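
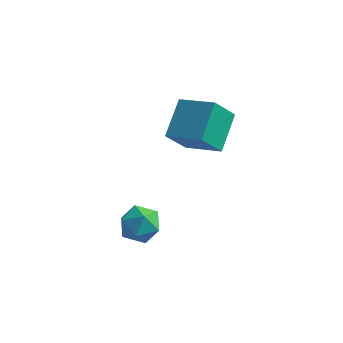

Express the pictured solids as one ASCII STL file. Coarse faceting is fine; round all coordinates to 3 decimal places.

solid 
facet normal -0.936 0.163 -0.312
outer loop
vertex -0.186 -0.045 0.138
vertex -0.262 1.614 1.235
vertex 0.381 0.81 -1.115
endloop
endfacet
facet normal 0.038 -0.833 -0.551
outer loop
vertex 2.122 0.506 -0.535
vertex -0.186 -0.045 0.138
vertex 0.381 0.81 -1.115
endloop
endfacet
facet normal -0.936 0.163 -0.312
outer loop
vertex 0.381 0.81 -1.115
vertex -0.262 1.614 1.235
vertex 0.305 2.469 -0.018
endloop
endfacet
facet normal 0.350 0.528 -0.774
outer loop
vertex 0.305 2.469 -0.018
vertex 2.122 0.506 -0.535
vertex 0.381 0.81 -1.115
endloop
endfacet
facet normal -0.350 -0.528 0.774
outer loop
vertex -0.186 -0.045 0.138
vertex 1.479 1.31 1.815
vertex -0.262 1.614 1.235
endloop
endfacet
facet normal 0.038 -0.833 -0.551
outer loop
vertex 1.555 -0.349 0.718
vertex -0.186 -0.045 0.138
vertex 2.122 0.506 -0.535
endloop
endfacet
facet normal -0.350 -0.528 0.774
outer loop
vertex 1.555 -0.349 0.718
vertex 1.479 1.31 1.815
vertex -0.186 -0.045 0.138
endloop
endfacet
facet normal -0.038 0.833 0.551
outer loop
vertex -0.262 1.614 1.235
vertex 1.479 1.31 1.815
vertex 0.305 2.469 -0.018
endloop
endfacet
facet normal 0.350 0.528 -0.774
outer loop
vertex 2.046 2.165 0.562
vertex 2.122 0.506 -0.535
vertex 0.305 2.469 -0.018
endloop
endfacet
facet normal -0.038 0.833 0.551
outer loop
vertex 0.305 2.469 -0.018
vertex 1.479 1.31 1.815
vertex 2.046 2.165 0.562
endloop
endfacet
facet normal 0.936 -0.163 0.312
outer loop
vertex 2.046 2.165 0.562
vertex 1.555 -0.349 0.718
vertex 2.122 0.506 -0.535
endloop
endfacet
facet normal 0.936 -0.163 0.312
outer loop
vertex 1.479 1.31 1.815
vertex 1.555 -0.349 0.718
vertex 2.046 2.165 0.562
endloop
endfacet
facet normal -0.312 -0.165 0.936
outer loop
vertex -0.216 -3.114 -1.897
vertex -0.383 -4.062 -2.12
vertex 0.501 -3.784 -1.776
endloop
endfacet
facet normal 0.177 0.355 0.918
outer loop
vertex -0.216 -3.114 -1.897
vertex 0.501 -3.784 -1.776
vertex 0.712 -2.898 -2.159
endloop
endfacet
facet normal -0.065 0.870 0.488
outer loop
vertex -0.216 -3.114 -1.897
vertex 0.712 -2.898 -2.159
vertex -0.041 -2.628 -2.74
endloop
endfacet
facet normal -0.703 0.669 0.240
outer loop
vertex -0.216 -3.114 -1.897
vertex -0.041 -2.628 -2.74
vertex -0.718 -3.348 -2.715
endloop
endfacet
facet normal -0.856 0.029 0.517
outer loop
vertex -0.216 -3.114 -1.897
vertex -0.718 -3.348 -2.715
vertex -0.383 -4.062 -2.12
endloop
endfacet
facet normal 0.773 0.088 0.628
outer loop
vertex 0.712 -2.898 -2.159
vertex 0.501 -3.784 -1.776
vertex 1.118 -3.712 -2.545
endloop
endfacet
facet normal -0.019 -0.753 0.658
outer loop
vertex 0.501 -3.784 -1.776
vertex -0.383 -4.062 -2.12
vertex 0.441 -4.432 -2.52
endloop
endfacet
facet normal -0.898 -0.439 -0.020
outer loop
vertex -0.383 -4.062 -2.12
vertex -0.718 -3.348 -2.715
vertex -0.312 -4.162 -3.101
endloop
endfacet
facet normal -0.652 0.597 -0.467
outer loop
vertex -0.718 -3.348 -2.715
vertex -0.041 -2.628 -2.74
vertex -0.101 -3.276 -3.484
endloop
endfacet
facet normal 0.382 0.922 -0.066
outer loop
vertex -0.041 -2.628 -2.74
vertex 0.712 -2.898 -2.159
vertex 0.783 -2.998 -3.14
endloop
endfacet
facet normal 0.703 -0.669 -0.240
outer loop
vertex 0.616 -3.946 -3.363
vertex 1.118 -3.712 -2.545
vertex 0.441 -4.432 -2.52
endloop
endfacet
facet normal 0.065 -0.870 -0.488
outer loop
vertex 0.616 -3.946 -3.363
vertex 0.441 -4.432 -2.52
vertex -0.312 -4.162 -3.101
endloop
endfacet
facet normal -0.177 -0.355 -0.918
outer loop
vertex 0.616 -3.946 -3.363
vertex -0.312 -4.162 -3.101
vertex -0.101 -3.276 -3.484
endloop
endfacet
facet normal 0.312 0.165 -0.936
outer loop
vertex 0.616 -3.946 -3.363
vertex -0.101 -3.276 -3.484
vertex 0.783 -2.998 -3.14
endloop
endfacet
facet normal 0.856 -0.029 -0.517
outer loop
vertex 0.616 -3.946 -3.363
vertex 0.783 -2.998 -3.14
vertex 1.118 -3.712 -2.545
endloop
endfacet
facet normal 0.652 -0.597 0.467
outer loop
vertex 0.441 -4.432 -2.52
vertex 1.118 -3.712 -2.545
vertex 0.501 -3.784 -1.776
endloop
endfacet
facet normal -0.382 -0.922 0.066
outer loop
vertex -0.312 -4.162 -3.101
vertex 0.441 -4.432 -2.52
vertex -0.383 -4.062 -2.12
endloop
endfacet
facet normal -0.773 -0.088 -0.628
outer loop
vertex -0.101 -3.276 -3.484
vertex -0.312 -4.162 -3.101
vertex -0.718 -3.348 -2.715
endloop
endfacet
facet normal 0.019 0.753 -0.658
outer loop
vertex 0.783 -2.998 -3.14
vertex -0.101 -3.276 -3.484
vertex -0.041 -2.628 -2.74
endloop
endfacet
facet normal 0.898 0.439 0.020
outer loop
vertex 1.118 -3.712 -2.545
vertex 0.783 -2.998 -3.14
vertex 0.712 -2.898 -2.159
endloop
endfacet

endsolid


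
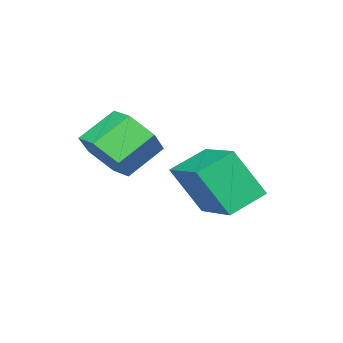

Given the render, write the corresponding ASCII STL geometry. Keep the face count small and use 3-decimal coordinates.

solid 
facet normal 0.811 -0.183 -0.556
outer loop
vertex 3.26 -0.166 -1.45
vertex 2.652 -0.368 -2.27
vertex 2.989 0.601 -2.098
endloop
endfacet
facet normal 0.524 0.650 0.551
outer loop
vertex 3.26 -0.166 -1.45
vertex 2.989 0.601 -2.098
vertex 2.035 0.11 -0.611
endloop
endfacet
facet normal 0.524 0.650 0.551
outer loop
vertex 2.035 0.11 -0.611
vertex 2.989 0.601 -2.098
vertex 1.764 0.877 -1.259
endloop
endfacet
facet normal -0.811 0.183 0.556
outer loop
vertex 2.035 0.11 -0.611
vertex 1.764 0.877 -1.259
vertex 1.428 -0.092 -1.43
endloop
endfacet
facet normal 0.810 -0.183 -0.556
outer loop
vertex 2.989 0.601 -2.098
vertex 2.652 -0.368 -2.27
vertex 2.381 0.399 -2.917
endloop
endfacet
facet normal 0.036 0.964 -0.264
outer loop
vertex 2.989 0.601 -2.098
vertex 2.381 0.399 -2.917
vertex 1.764 0.877 -1.259
endloop
endfacet
facet normal 0.036 0.964 -0.264
outer loop
vertex 1.764 0.877 -1.259
vertex 2.381 0.399 -2.917
vertex 1.157 0.675 -2.078
endloop
endfacet
facet normal -0.811 0.183 0.556
outer loop
vertex 1.764 0.877 -1.259
vertex 1.157 0.675 -2.078
vertex 1.428 -0.092 -1.43
endloop
endfacet
facet normal 0.811 -0.182 -0.556
outer loop
vertex 2.381 0.399 -2.917
vertex 2.652 -0.368 -2.27
vertex 2.045 -0.57 -3.089
endloop
endfacet
facet normal -0.488 0.314 -0.815
outer loop
vertex 2.381 0.399 -2.917
vertex 2.045 -0.57 -3.089
vertex 1.157 0.675 -2.078
endloop
endfacet
facet normal -0.487 0.314 -0.815
outer loop
vertex 1.157 0.675 -2.078
vertex 2.045 -0.57 -3.089
vertex 0.82 -0.294 -2.25
endloop
endfacet
facet normal -0.811 0.183 0.556
outer loop
vertex 1.157 0.675 -2.078
vertex 0.82 -0.294 -2.25
vertex 1.428 -0.092 -1.43
endloop
endfacet
facet normal 0.811 -0.183 -0.556
outer loop
vertex 2.045 -0.57 -3.089
vertex 2.652 -0.368 -2.27
vertex 2.316 -1.337 -2.441
endloop
endfacet
facet normal -0.524 -0.650 -0.551
outer loop
vertex 2.045 -0.57 -3.089
vertex 2.316 -1.337 -2.441
vertex 0.82 -0.294 -2.25
endloop
endfacet
facet normal -0.524 -0.650 -0.551
outer loop
vertex 0.82 -0.294 -2.25
vertex 2.316 -1.337 -2.441
vertex 1.091 -1.061 -1.602
endloop
endfacet
facet normal -0.811 0.183 0.556
outer loop
vertex 0.82 -0.294 -2.25
vertex 1.091 -1.061 -1.602
vertex 1.428 -0.092 -1.43
endloop
endfacet
facet normal 0.811 -0.183 -0.556
outer loop
vertex 2.316 -1.337 -2.441
vertex 2.652 -0.368 -2.27
vertex 2.923 -1.135 -1.622
endloop
endfacet
facet normal -0.036 -0.964 0.264
outer loop
vertex 2.316 -1.337 -2.441
vertex 2.923 -1.135 -1.622
vertex 1.091 -1.061 -1.602
endloop
endfacet
facet normal -0.036 -0.964 0.264
outer loop
vertex 1.091 -1.061 -1.602
vertex 2.923 -1.135 -1.622
vertex 1.699 -0.859 -0.783
endloop
endfacet
facet normal -0.810 0.183 0.556
outer loop
vertex 1.091 -1.061 -1.602
vertex 1.699 -0.859 -0.783
vertex 1.428 -0.092 -1.43
endloop
endfacet
facet normal 0.811 -0.183 -0.556
outer loop
vertex 2.923 -1.135 -1.622
vertex 2.652 -0.368 -2.27
vertex 3.26 -0.166 -1.45
endloop
endfacet
facet normal 0.488 -0.314 0.815
outer loop
vertex 2.923 -1.135 -1.622
vertex 3.26 -0.166 -1.45
vertex 1.699 -0.859 -0.783
endloop
endfacet
facet normal 0.487 -0.314 0.815
outer loop
vertex 1.699 -0.859 -0.783
vertex 3.26 -0.166 -1.45
vertex 2.035 0.11 -0.611
endloop
endfacet
facet normal -0.811 0.182 0.556
outer loop
vertex 1.699 -0.859 -0.783
vertex 2.035 0.11 -0.611
vertex 1.428 -0.092 -1.43
endloop
endfacet
facet normal -0.261 0.453 -0.853
outer loop
vertex -1.774 1.065 -4.723
vertex -0.971 2.918 -3.985
vertex -0.483 0.733 -5.294
endloop
endfacet
facet normal -0.373 -0.862 -0.343
outer loop
vertex 0.031 -0.158 -3.615
vertex -1.774 1.065 -4.723
vertex -0.483 0.733 -5.294
endloop
endfacet
facet normal -0.262 0.452 -0.853
outer loop
vertex -0.483 0.733 -5.294
vertex -0.971 2.918 -3.985
vertex 0.319 2.586 -4.557
endloop
endfacet
facet normal 0.890 -0.229 -0.394
outer loop
vertex 0.319 2.586 -4.557
vertex 0.031 -0.158 -3.615
vertex -0.483 0.733 -5.294
endloop
endfacet
facet normal -0.890 0.229 0.394
outer loop
vertex -1.774 1.065 -4.723
vertex -0.457 2.027 -2.306
vertex -0.971 2.918 -3.985
endloop
endfacet
facet normal -0.374 -0.862 -0.343
outer loop
vertex -1.259 0.174 -3.043
vertex -1.774 1.065 -4.723
vertex 0.031 -0.158 -3.615
endloop
endfacet
facet normal -0.890 0.229 0.394
outer loop
vertex -1.259 0.174 -3.043
vertex -0.457 2.027 -2.306
vertex -1.774 1.065 -4.723
endloop
endfacet
facet normal 0.374 0.862 0.343
outer loop
vertex -0.971 2.918 -3.985
vertex -0.457 2.027 -2.306
vertex 0.319 2.586 -4.557
endloop
endfacet
facet normal 0.890 -0.229 -0.394
outer loop
vertex 0.834 1.695 -2.877
vertex 0.031 -0.158 -3.615
vertex 0.319 2.586 -4.557
endloop
endfacet
facet normal 0.373 0.862 0.343
outer loop
vertex 0.319 2.586 -4.557
vertex -0.457 2.027 -2.306
vertex 0.834 1.695 -2.877
endloop
endfacet
facet normal 0.261 -0.453 0.852
outer loop
vertex 0.834 1.695 -2.877
vertex -1.259 0.174 -3.043
vertex 0.031 -0.158 -3.615
endloop
endfacet
facet normal 0.261 -0.452 0.853
outer loop
vertex -0.457 2.027 -2.306
vertex -1.259 0.174 -3.043
vertex 0.834 1.695 -2.877
endloop
endfacet

endsolid


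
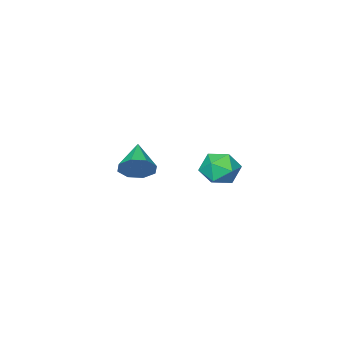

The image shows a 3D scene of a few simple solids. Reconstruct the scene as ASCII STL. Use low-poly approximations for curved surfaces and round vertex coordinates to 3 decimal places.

solid 
facet normal 0.594 0.671 -0.444
outer loop
vertex 2.331 -1.254 2.745
vertex 1.895 -1.369 1.989
vertex 1.809 -0.834 2.682
endloop
endfacet
facet normal -0.067 0.066 0.996
outer loop
vertex 2.331 -1.254 2.745
vertex 1.809 -0.834 2.682
vertex 0.905 -2.491 2.731
endloop
endfacet
facet normal 0.594 0.671 -0.444
outer loop
vertex 1.809 -0.834 2.682
vertex 1.895 -1.369 1.989
vertex 1.337 -0.727 2.213
endloop
endfacet
facet normal -0.616 0.357 0.702
outer loop
vertex 1.809 -0.834 2.682
vertex 1.337 -0.727 2.213
vertex 0.905 -2.491 2.731
endloop
endfacet
facet normal 0.593 0.671 -0.445
outer loop
vertex 1.337 -0.727 2.213
vertex 1.895 -1.369 1.989
vertex 1.192 -0.997 1.613
endloop
endfacet
facet normal -0.957 0.267 0.111
outer loop
vertex 1.337 -0.727 2.213
vertex 1.192 -0.997 1.613
vertex 0.905 -2.491 2.731
endloop
endfacet
facet normal 0.593 0.672 -0.444
outer loop
vertex 1.192 -0.997 1.613
vertex 1.895 -1.369 1.989
vertex 1.459 -1.484 1.233
endloop
endfacet
facet normal -0.890 -0.152 -0.431
outer loop
vertex 1.192 -0.997 1.613
vertex 1.459 -1.484 1.233
vertex 0.905 -2.491 2.731
endloop
endfacet
facet normal 0.594 0.671 -0.444
outer loop
vertex 1.459 -1.484 1.233
vertex 1.895 -1.369 1.989
vertex 1.982 -1.905 1.296
endloop
endfacet
facet normal -0.453 -0.653 -0.607
outer loop
vertex 1.459 -1.484 1.233
vertex 1.982 -1.905 1.296
vertex 0.905 -2.491 2.731
endloop
endfacet
facet normal 0.593 0.671 -0.445
outer loop
vertex 1.982 -1.905 1.296
vertex 1.895 -1.369 1.989
vertex 2.454 -2.011 1.765
endloop
endfacet
facet normal 0.098 -0.945 -0.312
outer loop
vertex 1.982 -1.905 1.296
vertex 2.454 -2.011 1.765
vertex 0.905 -2.491 2.731
endloop
endfacet
facet normal 0.594 0.672 -0.444
outer loop
vertex 2.454 -2.011 1.765
vertex 1.895 -1.369 1.989
vertex 2.598 -1.742 2.365
endloop
endfacet
facet normal 0.438 -0.855 0.278
outer loop
vertex 2.454 -2.011 1.765
vertex 2.598 -1.742 2.365
vertex 0.905 -2.491 2.731
endloop
endfacet
facet normal 0.594 0.671 -0.444
outer loop
vertex 2.598 -1.742 2.365
vertex 1.895 -1.369 1.989
vertex 2.331 -1.254 2.745
endloop
endfacet
facet normal 0.370 -0.436 0.820
outer loop
vertex 2.598 -1.742 2.365
vertex 2.331 -1.254 2.745
vertex 0.905 -2.491 2.731
endloop
endfacet
facet normal -0.814 0.160 0.559
outer loop
vertex 0.958 4.142 4.046
vertex 0.958 3.242 4.303
vertex 1.429 3.873 4.808
endloop
endfacet
facet normal -0.413 0.748 0.519
outer loop
vertex 0.958 4.142 4.046
vertex 1.429 3.873 4.808
vertex 1.808 4.492 4.218
endloop
endfacet
facet normal -0.346 0.923 -0.169
outer loop
vertex 0.958 4.142 4.046
vertex 1.808 4.492 4.218
vertex 1.571 4.244 3.347
endloop
endfacet
facet normal -0.705 0.442 -0.554
outer loop
vertex 0.958 4.142 4.046
vertex 1.571 4.244 3.347
vertex 1.045 3.472 3.4
endloop
endfacet
facet normal -0.994 -0.029 -0.103
outer loop
vertex 0.958 4.142 4.046
vertex 1.045 3.472 3.4
vertex 0.958 3.242 4.303
endloop
endfacet
facet normal 0.237 0.591 0.772
outer loop
vertex 1.808 4.492 4.218
vertex 1.429 3.873 4.808
vertex 2.335 3.808 4.58
endloop
endfacet
facet normal -0.412 -0.362 0.836
outer loop
vertex 1.429 3.873 4.808
vertex 0.958 3.242 4.303
vertex 1.809 3.036 4.633
endloop
endfacet
facet normal -0.704 -0.669 -0.238
outer loop
vertex 0.958 3.242 4.303
vertex 1.045 3.472 3.4
vertex 1.572 2.788 3.762
endloop
endfacet
facet normal -0.237 0.095 -0.967
outer loop
vertex 1.045 3.472 3.4
vertex 1.571 4.244 3.347
vertex 1.951 3.407 3.172
endloop
endfacet
facet normal 0.344 0.874 -0.343
outer loop
vertex 1.571 4.244 3.347
vertex 1.808 4.492 4.218
vertex 2.422 4.038 3.677
endloop
endfacet
facet normal 0.705 -0.442 0.554
outer loop
vertex 2.422 3.138 3.934
vertex 2.335 3.808 4.58
vertex 1.809 3.036 4.633
endloop
endfacet
facet normal 0.346 -0.923 0.169
outer loop
vertex 2.422 3.138 3.934
vertex 1.809 3.036 4.633
vertex 1.572 2.788 3.762
endloop
endfacet
facet normal 0.413 -0.748 -0.519
outer loop
vertex 2.422 3.138 3.934
vertex 1.572 2.788 3.762
vertex 1.951 3.407 3.172
endloop
endfacet
facet normal 0.814 -0.160 -0.559
outer loop
vertex 2.422 3.138 3.934
vertex 1.951 3.407 3.172
vertex 2.422 4.038 3.677
endloop
endfacet
facet normal 0.994 0.029 0.103
outer loop
vertex 2.422 3.138 3.934
vertex 2.422 4.038 3.677
vertex 2.335 3.808 4.58
endloop
endfacet
facet normal 0.237 -0.095 0.967
outer loop
vertex 1.809 3.036 4.633
vertex 2.335 3.808 4.58
vertex 1.429 3.873 4.808
endloop
endfacet
facet normal -0.344 -0.874 0.343
outer loop
vertex 1.572 2.788 3.762
vertex 1.809 3.036 4.633
vertex 0.958 3.242 4.303
endloop
endfacet
facet normal -0.237 -0.591 -0.772
outer loop
vertex 1.951 3.407 3.172
vertex 1.572 2.788 3.762
vertex 1.045 3.472 3.4
endloop
endfacet
facet normal 0.412 0.362 -0.836
outer loop
vertex 2.422 4.038 3.677
vertex 1.951 3.407 3.172
vertex 1.571 4.244 3.347
endloop
endfacet
facet normal 0.704 0.669 0.238
outer loop
vertex 2.335 3.808 4.58
vertex 2.422 4.038 3.677
vertex 1.808 4.492 4.218
endloop
endfacet

endsolid


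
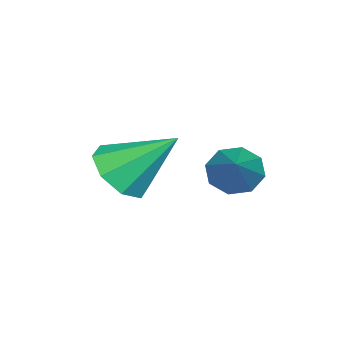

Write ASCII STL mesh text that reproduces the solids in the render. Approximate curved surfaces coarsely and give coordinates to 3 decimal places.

solid 
facet normal -0.803 -0.249 -0.541
outer loop
vertex -1.655 -2.061 -1.344
vertex -2.059 -2.025 -0.761
vertex -1.862 -1.565 -1.265
endloop
endfacet
facet normal 0.696 0.387 -0.605
outer loop
vertex -1.655 -2.061 -1.344
vertex -1.862 -1.565 -1.265
vertex -0.541 -1.555 0.261
endloop
endfacet
facet normal -0.803 -0.250 -0.542
outer loop
vertex -1.862 -1.565 -1.265
vertex -2.059 -2.025 -0.761
vertex -2.185 -1.338 -0.891
endloop
endfacet
facet normal 0.315 0.907 -0.279
outer loop
vertex -1.862 -1.565 -1.265
vertex -2.185 -1.338 -0.891
vertex -0.541 -1.555 0.261
endloop
endfacet
facet normal -0.803 -0.250 -0.540
outer loop
vertex -2.185 -1.338 -0.891
vertex -2.059 -2.025 -0.761
vertex -2.433 -1.514 -0.441
endloop
endfacet
facet normal -0.097 0.944 0.316
outer loop
vertex -2.185 -1.338 -0.891
vertex -2.433 -1.514 -0.441
vertex -0.541 -1.555 0.261
endloop
endfacet
facet normal -0.803 -0.248 -0.542
outer loop
vertex -2.433 -1.514 -0.441
vertex -2.059 -2.025 -0.761
vertex -2.463 -1.989 -0.179
endloop
endfacet
facet normal -0.297 0.476 0.828
outer loop
vertex -2.433 -1.514 -0.441
vertex -2.463 -1.989 -0.179
vertex -0.541 -1.555 0.261
endloop
endfacet
facet normal -0.803 -0.249 -0.542
outer loop
vertex -2.463 -1.989 -0.179
vertex -2.059 -2.025 -0.761
vertex -2.256 -2.485 -0.258
endloop
endfacet
facet normal -0.169 -0.224 0.960
outer loop
vertex -2.463 -1.989 -0.179
vertex -2.256 -2.485 -0.258
vertex -0.541 -1.555 0.261
endloop
endfacet
facet normal -0.803 -0.249 -0.542
outer loop
vertex -2.256 -2.485 -0.258
vertex -2.059 -2.025 -0.761
vertex -1.933 -2.712 -0.632
endloop
endfacet
facet normal 0.211 -0.744 0.634
outer loop
vertex -2.256 -2.485 -0.258
vertex -1.933 -2.712 -0.632
vertex -0.541 -1.555 0.261
endloop
endfacet
facet normal -0.804 -0.249 -0.540
outer loop
vertex -1.933 -2.712 -0.632
vertex -2.059 -2.025 -0.761
vertex -1.685 -2.536 -1.082
endloop
endfacet
facet normal 0.624 -0.780 0.039
outer loop
vertex -1.933 -2.712 -0.632
vertex -1.685 -2.536 -1.082
vertex -0.541 -1.555 0.261
endloop
endfacet
facet normal -0.803 -0.248 -0.541
outer loop
vertex -1.685 -2.536 -1.082
vertex -2.059 -2.025 -0.761
vertex -1.655 -2.061 -1.344
endloop
endfacet
facet normal 0.824 -0.313 -0.473
outer loop
vertex -1.685 -2.536 -1.082
vertex -1.655 -2.061 -1.344
vertex -0.541 -1.555 0.261
endloop
endfacet
facet normal 0.071 -0.733 -0.676
outer loop
vertex -0.517 -4.246 -1.137
vertex -1.334 -4.572 -0.869
vertex -1.051 -3.964 -1.499
endloop
endfacet
facet normal 0.560 0.804 -0.199
outer loop
vertex -0.517 -4.246 -1.137
vertex -1.051 -3.964 -1.499
vertex -1.466 -3.208 0.389
endloop
endfacet
facet normal 0.071 -0.733 -0.676
outer loop
vertex -1.051 -3.964 -1.499
vertex -1.334 -4.572 -0.869
vertex -1.751 -4.039 -1.491
endloop
endfacet
facet normal -0.103 0.915 -0.389
outer loop
vertex -1.051 -3.964 -1.499
vertex -1.751 -4.039 -1.491
vertex -1.466 -3.208 0.389
endloop
endfacet
facet normal 0.071 -0.733 -0.676
outer loop
vertex -1.751 -4.039 -1.491
vertex -1.334 -4.572 -0.869
vertex -2.207 -4.426 -1.119
endloop
endfacet
facet normal -0.720 0.669 -0.187
outer loop
vertex -1.751 -4.039 -1.491
vertex -2.207 -4.426 -1.119
vertex -1.466 -3.208 0.389
endloop
endfacet
facet normal 0.071 -0.733 -0.676
outer loop
vertex -2.207 -4.426 -1.119
vertex -1.334 -4.572 -0.869
vertex -2.151 -4.899 -0.6
endloop
endfacet
facet normal -0.934 0.208 0.291
outer loop
vertex -2.207 -4.426 -1.119
vertex -2.151 -4.899 -0.6
vertex -1.466 -3.208 0.389
endloop
endfacet
facet normal 0.071 -0.733 -0.676
outer loop
vertex -2.151 -4.899 -0.6
vertex -1.334 -4.572 -0.869
vertex -1.617 -5.18 -0.239
endloop
endfacet
facet normal -0.618 -0.195 0.762
outer loop
vertex -2.151 -4.899 -0.6
vertex -1.617 -5.18 -0.239
vertex -1.466 -3.208 0.389
endloop
endfacet
facet normal 0.071 -0.733 -0.676
outer loop
vertex -1.617 -5.18 -0.239
vertex -1.334 -4.572 -0.869
vertex -0.916 -5.106 -0.246
endloop
endfacet
facet normal 0.042 -0.306 0.951
outer loop
vertex -1.617 -5.18 -0.239
vertex -0.916 -5.106 -0.246
vertex -1.466 -3.208 0.389
endloop
endfacet
facet normal 0.072 -0.733 -0.676
outer loop
vertex -0.916 -5.106 -0.246
vertex -1.334 -4.572 -0.869
vertex -0.461 -4.718 -0.618
endloop
endfacet
facet normal 0.661 -0.059 0.748
outer loop
vertex -0.916 -5.106 -0.246
vertex -0.461 -4.718 -0.618
vertex -1.466 -3.208 0.389
endloop
endfacet
facet normal 0.071 -0.734 -0.675
outer loop
vertex -0.461 -4.718 -0.618
vertex -1.334 -4.572 -0.869
vertex -0.517 -4.246 -1.137
endloop
endfacet
facet normal 0.875 0.402 0.271
outer loop
vertex -0.461 -4.718 -0.618
vertex -0.517 -4.246 -1.137
vertex -1.466 -3.208 0.389
endloop
endfacet

endsolid


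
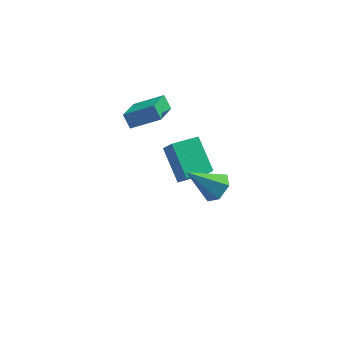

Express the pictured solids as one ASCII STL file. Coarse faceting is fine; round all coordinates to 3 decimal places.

solid 
facet normal -0.443 0.425 0.789
outer loop
vertex -3.68 1.781 1.4
vertex -2.198 1.862 2.188
vertex -3.383 3.444 0.671
endloop
endfacet
facet normal -0.882 -0.048 -0.469
outer loop
vertex -3.002 3.078 -0.008
vertex -3.68 1.781 1.4
vertex -3.383 3.444 0.671
endloop
endfacet
facet normal -0.443 0.425 0.789
outer loop
vertex -3.383 3.444 0.671
vertex -2.198 1.862 2.188
vertex -1.901 3.525 1.459
endloop
endfacet
facet normal 0.161 0.904 -0.397
outer loop
vertex -1.901 3.525 1.459
vertex -3.002 3.078 -0.008
vertex -3.383 3.444 0.671
endloop
endfacet
facet normal -0.161 -0.904 0.397
outer loop
vertex -3.68 1.781 1.4
vertex -1.817 1.496 1.509
vertex -2.198 1.862 2.188
endloop
endfacet
facet normal -0.882 -0.048 -0.469
outer loop
vertex -3.299 1.415 0.721
vertex -3.68 1.781 1.4
vertex -3.002 3.078 -0.008
endloop
endfacet
facet normal -0.161 -0.904 0.397
outer loop
vertex -3.299 1.415 0.721
vertex -1.817 1.496 1.509
vertex -3.68 1.781 1.4
endloop
endfacet
facet normal 0.882 0.048 0.469
outer loop
vertex -2.198 1.862 2.188
vertex -1.817 1.496 1.509
vertex -1.901 3.525 1.459
endloop
endfacet
facet normal 0.161 0.904 -0.397
outer loop
vertex -1.52 3.159 0.78
vertex -3.002 3.078 -0.008
vertex -1.901 3.525 1.459
endloop
endfacet
facet normal 0.882 0.048 0.469
outer loop
vertex -1.901 3.525 1.459
vertex -1.817 1.496 1.509
vertex -1.52 3.159 0.78
endloop
endfacet
facet normal 0.443 -0.425 -0.789
outer loop
vertex -1.52 3.159 0.78
vertex -3.299 1.415 0.721
vertex -3.002 3.078 -0.008
endloop
endfacet
facet normal 0.443 -0.425 -0.789
outer loop
vertex -1.817 1.496 1.509
vertex -3.299 1.415 0.721
vertex -1.52 3.159 0.78
endloop
endfacet
facet normal -0.421 0.432 -0.798
outer loop
vertex -1.887 2.867 -2.196
vertex -0.672 3.748 -2.361
vertex -1.013 1.429 -3.436
endloop
endfacet
facet normal -0.805 -0.583 0.109
outer loop
vertex -0.528 0.932 -2.519
vertex -1.887 2.867 -2.196
vertex -1.013 1.429 -3.436
endloop
endfacet
facet normal -0.421 0.432 -0.798
outer loop
vertex -1.013 1.429 -3.436
vertex -0.672 3.748 -2.361
vertex 0.202 2.31 -3.601
endloop
endfacet
facet normal 0.418 -0.688 -0.594
outer loop
vertex 0.202 2.31 -3.601
vertex -0.528 0.932 -2.519
vertex -1.013 1.429 -3.436
endloop
endfacet
facet normal -0.418 0.688 0.594
outer loop
vertex -1.887 2.867 -2.196
vertex -0.187 3.251 -1.444
vertex -0.672 3.748 -2.361
endloop
endfacet
facet normal -0.805 -0.583 0.109
outer loop
vertex -1.402 2.37 -1.279
vertex -1.887 2.867 -2.196
vertex -0.528 0.932 -2.519
endloop
endfacet
facet normal -0.418 0.688 0.594
outer loop
vertex -1.402 2.37 -1.279
vertex -0.187 3.251 -1.444
vertex -1.887 2.867 -2.196
endloop
endfacet
facet normal 0.805 0.583 -0.109
outer loop
vertex -0.672 3.748 -2.361
vertex -0.187 3.251 -1.444
vertex 0.202 2.31 -3.601
endloop
endfacet
facet normal 0.418 -0.688 -0.594
outer loop
vertex 0.687 1.813 -2.684
vertex -0.528 0.932 -2.519
vertex 0.202 2.31 -3.601
endloop
endfacet
facet normal 0.805 0.583 -0.109
outer loop
vertex 0.202 2.31 -3.601
vertex -0.187 3.251 -1.444
vertex 0.687 1.813 -2.684
endloop
endfacet
facet normal 0.421 -0.432 0.798
outer loop
vertex 0.687 1.813 -2.684
vertex -1.402 2.37 -1.279
vertex -0.528 0.932 -2.519
endloop
endfacet
facet normal 0.421 -0.432 0.798
outer loop
vertex -0.187 3.251 -1.444
vertex -1.402 2.37 -1.279
vertex 0.687 1.813 -2.684
endloop
endfacet
facet normal 0.737 0.108 -0.667
outer loop
vertex 1.834 -3.663 1.999
vertex 1.29 -3.368 1.446
vertex 1.681 -2.848 1.962
endloop
endfacet
facet normal 0.348 0.108 0.931
outer loop
vertex 1.834 -3.663 1.999
vertex 1.681 -2.848 1.962
vertex -0.11 -3.572 2.714
endloop
endfacet
facet normal 0.737 0.108 -0.667
outer loop
vertex 1.681 -2.848 1.962
vertex 1.29 -3.368 1.446
vertex 1.137 -2.553 1.409
endloop
endfacet
facet normal -0.106 0.830 0.547
outer loop
vertex 1.681 -2.848 1.962
vertex 1.137 -2.553 1.409
vertex -0.11 -3.572 2.714
endloop
endfacet
facet normal 0.737 0.108 -0.667
outer loop
vertex 1.137 -2.553 1.409
vertex 1.29 -3.368 1.446
vertex 0.746 -3.072 0.893
endloop
endfacet
facet normal -0.714 0.685 -0.148
outer loop
vertex 1.137 -2.553 1.409
vertex 0.746 -3.072 0.893
vertex -0.11 -3.572 2.714
endloop
endfacet
facet normal 0.737 0.108 -0.667
outer loop
vertex 0.746 -3.072 0.893
vertex 1.29 -3.368 1.446
vertex 0.899 -3.887 0.93
endloop
endfacet
facet normal -0.869 -0.184 -0.459
outer loop
vertex 0.746 -3.072 0.893
vertex 0.899 -3.887 0.93
vertex -0.11 -3.572 2.714
endloop
endfacet
facet normal 0.737 0.108 -0.667
outer loop
vertex 0.899 -3.887 0.93
vertex 1.29 -3.368 1.446
vertex 1.443 -4.183 1.483
endloop
endfacet
facet normal -0.416 -0.906 -0.075
outer loop
vertex 0.899 -3.887 0.93
vertex 1.443 -4.183 1.483
vertex -0.11 -3.572 2.714
endloop
endfacet
facet normal 0.737 0.108 -0.667
outer loop
vertex 1.443 -4.183 1.483
vertex 1.29 -3.368 1.446
vertex 1.834 -3.663 1.999
endloop
endfacet
facet normal 0.193 -0.760 0.620
outer loop
vertex 1.443 -4.183 1.483
vertex 1.834 -3.663 1.999
vertex -0.11 -3.572 2.714
endloop
endfacet

endsolid


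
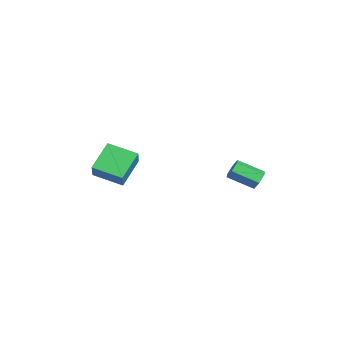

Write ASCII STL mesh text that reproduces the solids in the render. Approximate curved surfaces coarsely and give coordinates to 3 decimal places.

solid 
facet normal 0.339 0.826 -0.450
outer loop
vertex 3.336 4.497 1.516
vertex 3.051 4.291 0.923
vertex 2.689 4.679 1.363
endloop
endfacet
facet normal -0.065 0.498 0.865
outer loop
vertex 3.336 4.497 1.516
vertex 2.689 4.679 1.363
vertex 2.755 3.076 2.29
endloop
endfacet
facet normal -0.063 0.498 0.865
outer loop
vertex 2.755 3.076 2.29
vertex 2.689 4.679 1.363
vertex 2.107 3.258 2.138
endloop
endfacet
facet normal -0.338 -0.826 0.451
outer loop
vertex 2.755 3.076 2.29
vertex 2.107 3.258 2.138
vertex 2.469 2.869 1.697
endloop
endfacet
facet normal 0.338 0.826 -0.450
outer loop
vertex 2.689 4.679 1.363
vertex 3.051 4.291 0.923
vertex 2.403 4.473 0.77
endloop
endfacet
facet normal -0.845 0.478 0.241
outer loop
vertex 2.689 4.679 1.363
vertex 2.403 4.473 0.77
vertex 2.107 3.258 2.138
endloop
endfacet
facet normal -0.845 0.477 0.241
outer loop
vertex 2.107 3.258 2.138
vertex 2.403 4.473 0.77
vertex 1.821 3.051 1.544
endloop
endfacet
facet normal -0.338 -0.826 0.451
outer loop
vertex 2.107 3.258 2.138
vertex 1.821 3.051 1.544
vertex 2.469 2.869 1.697
endloop
endfacet
facet normal 0.338 0.826 -0.451
outer loop
vertex 2.403 4.473 0.77
vertex 3.051 4.291 0.923
vertex 2.765 4.084 0.33
endloop
endfacet
facet normal -0.781 -0.020 -0.624
outer loop
vertex 2.403 4.473 0.77
vertex 2.765 4.084 0.33
vertex 1.821 3.051 1.544
endloop
endfacet
facet normal -0.780 -0.021 -0.625
outer loop
vertex 1.821 3.051 1.544
vertex 2.765 4.084 0.33
vertex 2.184 2.663 1.104
endloop
endfacet
facet normal -0.338 -0.827 0.450
outer loop
vertex 1.821 3.051 1.544
vertex 2.184 2.663 1.104
vertex 2.469 2.869 1.697
endloop
endfacet
facet normal 0.338 0.826 -0.451
outer loop
vertex 2.765 4.084 0.33
vertex 3.051 4.291 0.923
vertex 3.413 3.902 0.482
endloop
endfacet
facet normal 0.063 -0.497 -0.865
outer loop
vertex 2.765 4.084 0.33
vertex 3.413 3.902 0.482
vertex 2.184 2.663 1.104
endloop
endfacet
facet normal 0.064 -0.498 -0.865
outer loop
vertex 2.184 2.663 1.104
vertex 3.413 3.902 0.482
vertex 2.831 2.481 1.257
endloop
endfacet
facet normal -0.339 -0.826 0.450
outer loop
vertex 2.184 2.663 1.104
vertex 2.831 2.481 1.257
vertex 2.469 2.869 1.697
endloop
endfacet
facet normal 0.338 0.826 -0.451
outer loop
vertex 3.413 3.902 0.482
vertex 3.051 4.291 0.923
vertex 3.699 4.109 1.076
endloop
endfacet
facet normal 0.845 -0.477 -0.241
outer loop
vertex 3.413 3.902 0.482
vertex 3.699 4.109 1.076
vertex 2.831 2.481 1.257
endloop
endfacet
facet normal 0.845 -0.477 -0.242
outer loop
vertex 2.831 2.481 1.257
vertex 3.699 4.109 1.076
vertex 3.117 2.687 1.85
endloop
endfacet
facet normal -0.338 -0.826 0.450
outer loop
vertex 2.831 2.481 1.257
vertex 3.117 2.687 1.85
vertex 2.469 2.869 1.697
endloop
endfacet
facet normal 0.338 0.827 -0.450
outer loop
vertex 3.699 4.109 1.076
vertex 3.051 4.291 0.923
vertex 3.336 4.497 1.516
endloop
endfacet
facet normal 0.780 0.021 0.625
outer loop
vertex 3.699 4.109 1.076
vertex 3.336 4.497 1.516
vertex 3.117 2.687 1.85
endloop
endfacet
facet normal 0.781 0.021 0.624
outer loop
vertex 3.117 2.687 1.85
vertex 3.336 4.497 1.516
vertex 2.755 3.076 2.29
endloop
endfacet
facet normal -0.338 -0.826 0.451
outer loop
vertex 3.117 2.687 1.85
vertex 2.755 3.076 2.29
vertex 2.469 2.869 1.697
endloop
endfacet
facet normal -0.496 -0.823 0.277
outer loop
vertex -0.615 -3.574 2.834
vertex -1.545 -3.386 1.725
vertex 0.582 -4.698 1.64
endloop
endfacet
facet normal 0.637 -0.129 0.760
outer loop
vertex 1.525 -3.134 1.115
vertex -0.615 -3.574 2.834
vertex 0.582 -4.698 1.64
endloop
endfacet
facet normal -0.497 -0.823 0.276
outer loop
vertex 0.582 -4.698 1.64
vertex -1.545 -3.386 1.725
vertex -0.348 -4.509 0.531
endloop
endfacet
facet normal 0.590 -0.553 -0.589
outer loop
vertex -0.348 -4.509 0.531
vertex 1.525 -3.134 1.115
vertex 0.582 -4.698 1.64
endloop
endfacet
facet normal -0.590 0.553 0.588
outer loop
vertex -0.615 -3.574 2.834
vertex -0.602 -1.822 1.2
vertex -1.545 -3.386 1.725
endloop
endfacet
facet normal 0.637 -0.129 0.760
outer loop
vertex 0.328 -2.011 2.309
vertex -0.615 -3.574 2.834
vertex 1.525 -3.134 1.115
endloop
endfacet
facet normal -0.589 0.553 0.589
outer loop
vertex 0.328 -2.011 2.309
vertex -0.602 -1.822 1.2
vertex -0.615 -3.574 2.834
endloop
endfacet
facet normal -0.637 0.129 -0.760
outer loop
vertex -1.545 -3.386 1.725
vertex -0.602 -1.822 1.2
vertex -0.348 -4.509 0.531
endloop
endfacet
facet normal 0.590 -0.553 -0.588
outer loop
vertex 0.595 -2.946 0.006
vertex 1.525 -3.134 1.115
vertex -0.348 -4.509 0.531
endloop
endfacet
facet normal -0.637 0.129 -0.760
outer loop
vertex -0.348 -4.509 0.531
vertex -0.602 -1.822 1.2
vertex 0.595 -2.946 0.006
endloop
endfacet
facet normal 0.496 0.823 -0.277
outer loop
vertex 0.595 -2.946 0.006
vertex 0.328 -2.011 2.309
vertex 1.525 -3.134 1.115
endloop
endfacet
facet normal 0.497 0.823 -0.276
outer loop
vertex -0.602 -1.822 1.2
vertex 0.328 -2.011 2.309
vertex 0.595 -2.946 0.006
endloop
endfacet

endsolid


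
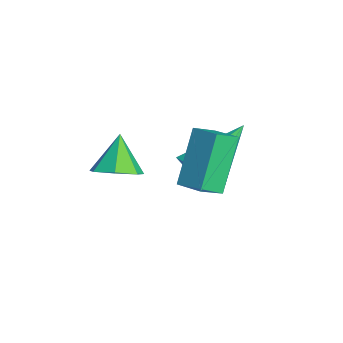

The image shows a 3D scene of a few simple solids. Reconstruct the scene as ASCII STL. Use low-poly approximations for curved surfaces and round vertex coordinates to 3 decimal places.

solid 
facet normal -0.501 0.375 0.780
outer loop
vertex -2.358 -1.221 1.877
vertex -1.561 -0.748 2.161
vertex -2.61 -0.488 1.363
endloop
endfacet
facet normal -0.822 -0.488 -0.293
outer loop
vertex -1.619 -1.232 -0.181
vertex -2.358 -1.221 1.877
vertex -2.61 -0.488 1.363
endloop
endfacet
facet normal -0.500 0.376 0.780
outer loop
vertex -2.61 -0.488 1.363
vertex -1.561 -0.748 2.161
vertex -1.812 -0.015 1.647
endloop
endfacet
facet normal -0.270 0.788 -0.553
outer loop
vertex -1.812 -0.015 1.647
vertex -1.619 -1.232 -0.181
vertex -2.61 -0.488 1.363
endloop
endfacet
facet normal 0.270 -0.788 0.553
outer loop
vertex -2.358 -1.221 1.877
vertex -0.57 -1.492 0.617
vertex -1.561 -0.748 2.161
endloop
endfacet
facet normal -0.823 -0.487 -0.293
outer loop
vertex -1.368 -1.965 0.333
vertex -2.358 -1.221 1.877
vertex -1.619 -1.232 -0.181
endloop
endfacet
facet normal 0.270 -0.788 0.553
outer loop
vertex -1.368 -1.965 0.333
vertex -0.57 -1.492 0.617
vertex -2.358 -1.221 1.877
endloop
endfacet
facet normal 0.823 0.487 0.293
outer loop
vertex -1.561 -0.748 2.161
vertex -0.57 -1.492 0.617
vertex -1.812 -0.015 1.647
endloop
endfacet
facet normal -0.271 0.788 -0.553
outer loop
vertex -0.822 -0.759 0.103
vertex -1.619 -1.232 -0.181
vertex -1.812 -0.015 1.647
endloop
endfacet
facet normal 0.823 0.488 0.292
outer loop
vertex -1.812 -0.015 1.647
vertex -0.57 -1.492 0.617
vertex -0.822 -0.759 0.103
endloop
endfacet
facet normal 0.501 -0.375 -0.780
outer loop
vertex -0.822 -0.759 0.103
vertex -1.368 -1.965 0.333
vertex -1.619 -1.232 -0.181
endloop
endfacet
facet normal 0.500 -0.375 -0.780
outer loop
vertex -0.57 -1.492 0.617
vertex -1.368 -1.965 0.333
vertex -0.822 -0.759 0.103
endloop
endfacet
facet normal 0.613 -0.238 -0.753
outer loop
vertex -1.888 -3.646 0.771
vertex -2.472 -3.468 0.239
vertex -1.904 -2.979 0.547
endloop
endfacet
facet normal 0.397 0.301 0.867
outer loop
vertex -1.888 -3.646 0.771
vertex -1.904 -2.979 0.547
vertex -3.288 -3.152 1.241
endloop
endfacet
facet normal 0.613 -0.238 -0.753
outer loop
vertex -1.904 -2.979 0.547
vertex -2.472 -3.468 0.239
vertex -2.349 -2.681 0.091
endloop
endfacet
facet normal 0.120 0.881 0.459
outer loop
vertex -1.904 -2.979 0.547
vertex -2.349 -2.681 0.091
vertex -3.288 -3.152 1.241
endloop
endfacet
facet normal 0.613 -0.238 -0.754
outer loop
vertex -2.349 -2.681 0.091
vertex -2.472 -3.468 0.239
vertex -2.886 -2.975 -0.253
endloop
endfacet
facet normal -0.469 0.883 -0.022
outer loop
vertex -2.349 -2.681 0.091
vertex -2.886 -2.975 -0.253
vertex -3.288 -3.152 1.241
endloop
endfacet
facet normal 0.613 -0.238 -0.754
outer loop
vertex -2.886 -2.975 -0.253
vertex -2.472 -3.468 0.239
vertex -3.112 -3.64 -0.227
endloop
endfacet
facet normal -0.928 0.307 -0.213
outer loop
vertex -2.886 -2.975 -0.253
vertex -3.112 -3.64 -0.227
vertex -3.288 -3.152 1.241
endloop
endfacet
facet normal 0.613 -0.238 -0.754
outer loop
vertex -3.112 -3.64 -0.227
vertex -2.472 -3.468 0.239
vertex -2.856 -4.176 0.15
endloop
endfacet
facet normal -0.910 -0.414 0.029
outer loop
vertex -3.112 -3.64 -0.227
vertex -2.856 -4.176 0.15
vertex -3.288 -3.152 1.241
endloop
endfacet
facet normal 0.613 -0.238 -0.753
outer loop
vertex -2.856 -4.176 0.15
vertex -2.472 -3.468 0.239
vertex -2.311 -4.178 0.594
endloop
endfacet
facet normal -0.428 -0.737 0.522
outer loop
vertex -2.856 -4.176 0.15
vertex -2.311 -4.178 0.594
vertex -3.288 -3.152 1.241
endloop
endfacet
facet normal 0.614 -0.237 -0.753
outer loop
vertex -2.311 -4.178 0.594
vertex -2.472 -3.468 0.239
vertex -1.888 -3.646 0.771
endloop
endfacet
facet normal 0.153 -0.419 0.895
outer loop
vertex -2.311 -4.178 0.594
vertex -1.888 -3.646 0.771
vertex -3.288 -3.152 1.241
endloop
endfacet
facet normal 0.206 -0.680 -0.704
outer loop
vertex -2.242 -0.923 -0.535
vertex -3.06 -0.784 -0.909
vertex -2.233 -0.421 -1.017
endloop
endfacet
facet normal 0.834 0.374 0.405
outer loop
vertex -2.242 -0.923 -0.535
vertex -2.233 -0.421 -1.017
vertex -3.5 0.664 0.589
endloop
endfacet
facet normal 0.207 -0.680 -0.703
outer loop
vertex -2.233 -0.421 -1.017
vertex -3.06 -0.784 -0.909
vertex -2.708 -0.131 -1.437
endloop
endfacet
facet normal 0.577 0.811 -0.093
outer loop
vertex -2.233 -0.421 -1.017
vertex -2.708 -0.131 -1.437
vertex -3.5 0.664 0.589
endloop
endfacet
facet normal 0.207 -0.680 -0.703
outer loop
vertex -2.708 -0.131 -1.437
vertex -3.06 -0.784 -0.909
vertex -3.389 -0.224 -1.547
endloop
endfacet
facet normal -0.063 0.920 -0.386
outer loop
vertex -2.708 -0.131 -1.437
vertex -3.389 -0.224 -1.547
vertex -3.5 0.664 0.589
endloop
endfacet
facet normal 0.207 -0.680 -0.704
outer loop
vertex -3.389 -0.224 -1.547
vertex -3.06 -0.784 -0.909
vertex -3.878 -0.645 -1.284
endloop
endfacet
facet normal -0.710 0.636 -0.301
outer loop
vertex -3.389 -0.224 -1.547
vertex -3.878 -0.645 -1.284
vertex -3.5 0.664 0.589
endloop
endfacet
facet normal 0.207 -0.680 -0.704
outer loop
vertex -3.878 -0.645 -1.284
vertex -3.06 -0.784 -0.909
vertex -3.887 -1.148 -0.801
endloop
endfacet
facet normal -0.986 0.125 0.112
outer loop
vertex -3.878 -0.645 -1.284
vertex -3.887 -1.148 -0.801
vertex -3.5 0.664 0.589
endloop
endfacet
facet normal 0.207 -0.680 -0.704
outer loop
vertex -3.887 -1.148 -0.801
vertex -3.06 -0.784 -0.909
vertex -3.412 -1.437 -0.382
endloop
endfacet
facet normal -0.728 -0.312 0.610
outer loop
vertex -3.887 -1.148 -0.801
vertex -3.412 -1.437 -0.382
vertex -3.5 0.664 0.589
endloop
endfacet
facet normal 0.207 -0.679 -0.704
outer loop
vertex -3.412 -1.437 -0.382
vertex -3.06 -0.784 -0.909
vertex -2.731 -1.344 -0.272
endloop
endfacet
facet normal -0.088 -0.421 0.903
outer loop
vertex -3.412 -1.437 -0.382
vertex -2.731 -1.344 -0.272
vertex -3.5 0.664 0.589
endloop
endfacet
facet normal 0.206 -0.680 -0.704
outer loop
vertex -2.731 -1.344 -0.272
vertex -3.06 -0.784 -0.909
vertex -2.242 -0.923 -0.535
endloop
endfacet
facet normal 0.558 -0.137 0.818
outer loop
vertex -2.731 -1.344 -0.272
vertex -2.242 -0.923 -0.535
vertex -3.5 0.664 0.589
endloop
endfacet

endsolid


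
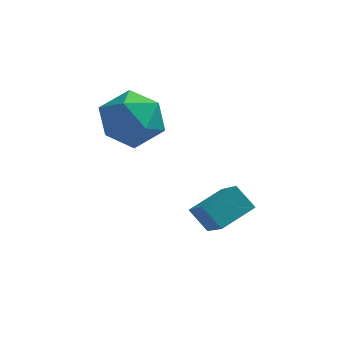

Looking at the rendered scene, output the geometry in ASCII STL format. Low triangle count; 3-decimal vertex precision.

solid 
facet normal -0.697 -0.632 -0.339
outer loop
vertex 3.172 0.328 -0.148
vertex 2.606 1.567 -1.294
vertex 3.783 0.004 -0.8
endloop
endfacet
facet normal 0.318 -0.696 0.644
outer loop
vertex 4.674 0.813 -0.366
vertex 3.172 0.328 -0.148
vertex 3.783 0.004 -0.8
endloop
endfacet
facet normal -0.697 -0.632 -0.339
outer loop
vertex 3.783 0.004 -0.8
vertex 2.606 1.567 -1.294
vertex 3.217 1.243 -1.946
endloop
endfacet
facet normal 0.643 -0.340 -0.686
outer loop
vertex 3.217 1.243 -1.946
vertex 4.674 0.813 -0.366
vertex 3.783 0.004 -0.8
endloop
endfacet
facet normal -0.643 0.340 0.686
outer loop
vertex 3.172 0.328 -0.148
vertex 3.497 2.376 -0.86
vertex 2.606 1.567 -1.294
endloop
endfacet
facet normal 0.318 -0.696 0.644
outer loop
vertex 4.063 1.137 0.286
vertex 3.172 0.328 -0.148
vertex 4.674 0.813 -0.366
endloop
endfacet
facet normal -0.643 0.340 0.686
outer loop
vertex 4.063 1.137 0.286
vertex 3.497 2.376 -0.86
vertex 3.172 0.328 -0.148
endloop
endfacet
facet normal -0.318 0.696 -0.644
outer loop
vertex 2.606 1.567 -1.294
vertex 3.497 2.376 -0.86
vertex 3.217 1.243 -1.946
endloop
endfacet
facet normal 0.643 -0.340 -0.686
outer loop
vertex 4.108 2.052 -1.512
vertex 4.674 0.813 -0.366
vertex 3.217 1.243 -1.946
endloop
endfacet
facet normal -0.318 0.696 -0.644
outer loop
vertex 3.217 1.243 -1.946
vertex 3.497 2.376 -0.86
vertex 4.108 2.052 -1.512
endloop
endfacet
facet normal 0.697 0.632 0.339
outer loop
vertex 4.108 2.052 -1.512
vertex 4.063 1.137 0.286
vertex 4.674 0.813 -0.366
endloop
endfacet
facet normal 0.697 0.632 0.339
outer loop
vertex 3.497 2.376 -0.86
vertex 4.063 1.137 0.286
vertex 4.108 2.052 -1.512
endloop
endfacet
facet normal -0.072 0.973 0.217
outer loop
vertex 0.122 3.81 1.455
vertex 0.513 3.603 2.513
vertex 1.247 3.846 1.667
endloop
endfacet
facet normal 0.062 0.877 -0.477
outer loop
vertex 0.122 3.81 1.455
vertex 1.247 3.846 1.667
vertex 0.86 3.352 0.708
endloop
endfacet
facet normal -0.463 0.475 -0.748
outer loop
vertex 0.122 3.81 1.455
vertex 0.86 3.352 0.708
vertex -0.113 2.803 0.961
endloop
endfacet
facet normal -0.920 0.324 -0.222
outer loop
vertex 0.122 3.81 1.455
vertex -0.113 2.803 0.961
vertex -0.328 2.958 2.076
endloop
endfacet
facet normal -0.679 0.632 0.374
outer loop
vertex 0.122 3.81 1.455
vertex -0.328 2.958 2.076
vertex 0.513 3.603 2.513
endloop
endfacet
facet normal 0.672 0.512 -0.535
outer loop
vertex 0.86 3.352 0.708
vertex 1.247 3.846 1.667
vertex 1.708 2.862 1.304
endloop
endfacet
facet normal 0.456 0.668 0.588
outer loop
vertex 1.247 3.846 1.667
vertex 0.513 3.603 2.513
vertex 1.493 3.017 2.419
endloop
endfacet
facet normal -0.526 0.115 0.843
outer loop
vertex 0.513 3.603 2.513
vertex -0.328 2.958 2.076
vertex 0.52 2.468 2.672
endloop
endfacet
facet normal -0.915 -0.383 -0.123
outer loop
vertex -0.328 2.958 2.076
vertex -0.113 2.803 0.961
vertex 0.133 1.974 1.713
endloop
endfacet
facet normal -0.176 -0.138 -0.975
outer loop
vertex -0.113 2.803 0.961
vertex 0.86 3.352 0.708
vertex 0.867 2.217 0.867
endloop
endfacet
facet normal 0.920 -0.324 0.222
outer loop
vertex 1.258 2.01 1.925
vertex 1.708 2.862 1.304
vertex 1.493 3.017 2.419
endloop
endfacet
facet normal 0.463 -0.475 0.748
outer loop
vertex 1.258 2.01 1.925
vertex 1.493 3.017 2.419
vertex 0.52 2.468 2.672
endloop
endfacet
facet normal -0.062 -0.877 0.477
outer loop
vertex 1.258 2.01 1.925
vertex 0.52 2.468 2.672
vertex 0.133 1.974 1.713
endloop
endfacet
facet normal 0.072 -0.973 -0.217
outer loop
vertex 1.258 2.01 1.925
vertex 0.133 1.974 1.713
vertex 0.867 2.217 0.867
endloop
endfacet
facet normal 0.679 -0.632 -0.374
outer loop
vertex 1.258 2.01 1.925
vertex 0.867 2.217 0.867
vertex 1.708 2.862 1.304
endloop
endfacet
facet normal 0.915 0.383 0.123
outer loop
vertex 1.493 3.017 2.419
vertex 1.708 2.862 1.304
vertex 1.247 3.846 1.667
endloop
endfacet
facet normal 0.176 0.138 0.975
outer loop
vertex 0.52 2.468 2.672
vertex 1.493 3.017 2.419
vertex 0.513 3.603 2.513
endloop
endfacet
facet normal -0.672 -0.512 0.535
outer loop
vertex 0.133 1.974 1.713
vertex 0.52 2.468 2.672
vertex -0.328 2.958 2.076
endloop
endfacet
facet normal -0.456 -0.668 -0.588
outer loop
vertex 0.867 2.217 0.867
vertex 0.133 1.974 1.713
vertex -0.113 2.803 0.961
endloop
endfacet
facet normal 0.526 -0.115 -0.843
outer loop
vertex 1.708 2.862 1.304
vertex 0.867 2.217 0.867
vertex 0.86 3.352 0.708
endloop
endfacet

endsolid


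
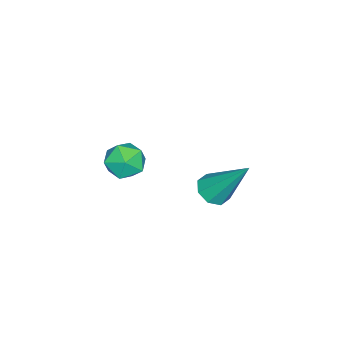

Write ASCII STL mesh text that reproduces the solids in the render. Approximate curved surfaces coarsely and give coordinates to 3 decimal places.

solid 
facet normal -0.066 -0.586 -0.808
outer loop
vertex 1.389 2.936 -2.416
vertex 0.86 3.26 -2.608
vertex 1.499 3.325 -2.707
endloop
endfacet
facet normal 0.955 -0.051 0.293
outer loop
vertex 1.389 2.936 -2.416
vertex 1.499 3.325 -2.707
vertex 1.0 4.52 -0.872
endloop
endfacet
facet normal -0.066 -0.586 -0.808
outer loop
vertex 1.499 3.325 -2.707
vertex 0.86 3.26 -2.608
vertex 1.234 3.676 -2.94
endloop
endfacet
facet normal 0.830 0.542 -0.127
outer loop
vertex 1.499 3.325 -2.707
vertex 1.234 3.676 -2.94
vertex 1.0 4.52 -0.872
endloop
endfacet
facet normal -0.065 -0.586 -0.807
outer loop
vertex 1.234 3.676 -2.94
vertex 0.86 3.26 -2.608
vertex 0.75 3.783 -2.979
endloop
endfacet
facet normal 0.229 0.910 -0.345
outer loop
vertex 1.234 3.676 -2.94
vertex 0.75 3.783 -2.979
vertex 1.0 4.52 -0.872
endloop
endfacet
facet normal -0.064 -0.586 -0.807
outer loop
vertex 0.75 3.783 -2.979
vertex 0.86 3.26 -2.608
vertex 0.33 3.584 -2.801
endloop
endfacet
facet normal -0.495 0.837 -0.234
outer loop
vertex 0.75 3.783 -2.979
vertex 0.33 3.584 -2.801
vertex 1.0 4.52 -0.872
endloop
endfacet
facet normal -0.065 -0.587 -0.807
outer loop
vertex 0.33 3.584 -2.801
vertex 0.86 3.26 -2.608
vertex 0.221 3.196 -2.51
endloop
endfacet
facet normal -0.920 0.365 0.142
outer loop
vertex 0.33 3.584 -2.801
vertex 0.221 3.196 -2.51
vertex 1.0 4.52 -0.872
endloop
endfacet
facet normal -0.065 -0.585 -0.808
outer loop
vertex 0.221 3.196 -2.51
vertex 0.86 3.26 -2.608
vertex 0.485 2.845 -2.277
endloop
endfacet
facet normal -0.796 -0.226 0.561
outer loop
vertex 0.221 3.196 -2.51
vertex 0.485 2.845 -2.277
vertex 1.0 4.52 -0.872
endloop
endfacet
facet normal -0.064 -0.586 -0.808
outer loop
vertex 0.485 2.845 -2.277
vertex 0.86 3.26 -2.608
vertex 0.97 2.738 -2.238
endloop
endfacet
facet normal -0.194 -0.595 0.780
outer loop
vertex 0.485 2.845 -2.277
vertex 0.97 2.738 -2.238
vertex 1.0 4.52 -0.872
endloop
endfacet
facet normal -0.066 -0.586 -0.807
outer loop
vertex 0.97 2.738 -2.238
vertex 0.86 3.26 -2.608
vertex 1.389 2.936 -2.416
endloop
endfacet
facet normal 0.530 -0.521 0.668
outer loop
vertex 0.97 2.738 -2.238
vertex 1.389 2.936 -2.416
vertex 1.0 4.52 -0.872
endloop
endfacet
facet normal -0.326 0.936 0.133
outer loop
vertex 0.458 0.547 -3.019
vertex -0.316 0.289 -3.103
vertex 0.033 0.305 -2.361
endloop
endfacet
facet normal 0.284 0.826 0.487
outer loop
vertex 0.458 0.547 -3.019
vertex 0.033 0.305 -2.361
vertex 0.818 0.085 -2.445
endloop
endfacet
facet normal 0.781 0.625 0.013
outer loop
vertex 0.458 0.547 -3.019
vertex 0.818 0.085 -2.445
vertex 0.954 -0.068 -3.24
endloop
endfacet
facet normal 0.476 0.611 -0.632
outer loop
vertex 0.458 0.547 -3.019
vertex 0.954 -0.068 -3.24
vertex 0.253 0.058 -3.646
endloop
endfacet
facet normal -0.207 0.803 -0.559
outer loop
vertex 0.458 0.547 -3.019
vertex 0.253 0.058 -3.646
vertex -0.316 0.289 -3.103
endloop
endfacet
facet normal 0.181 0.286 0.941
outer loop
vertex 0.818 0.085 -2.445
vertex 0.033 0.305 -2.361
vertex 0.267 -0.458 -2.174
endloop
endfacet
facet normal -0.806 0.464 0.369
outer loop
vertex 0.033 0.305 -2.361
vertex -0.316 0.289 -3.103
vertex -0.434 -0.332 -2.58
endloop
endfacet
facet normal -0.614 0.249 -0.749
outer loop
vertex -0.316 0.289 -3.103
vertex 0.253 0.058 -3.646
vertex -0.298 -0.485 -3.375
endloop
endfacet
facet normal 0.492 -0.062 -0.868
outer loop
vertex 0.253 0.058 -3.646
vertex 0.954 -0.068 -3.24
vertex 0.487 -0.705 -3.459
endloop
endfacet
facet normal 0.984 -0.039 0.176
outer loop
vertex 0.954 -0.068 -3.24
vertex 0.818 0.085 -2.445
vertex 0.836 -0.689 -2.717
endloop
endfacet
facet normal -0.476 -0.611 0.632
outer loop
vertex 0.062 -0.947 -2.801
vertex 0.267 -0.458 -2.174
vertex -0.434 -0.332 -2.58
endloop
endfacet
facet normal -0.781 -0.625 -0.013
outer loop
vertex 0.062 -0.947 -2.801
vertex -0.434 -0.332 -2.58
vertex -0.298 -0.485 -3.375
endloop
endfacet
facet normal -0.284 -0.826 -0.487
outer loop
vertex 0.062 -0.947 -2.801
vertex -0.298 -0.485 -3.375
vertex 0.487 -0.705 -3.459
endloop
endfacet
facet normal 0.326 -0.936 -0.133
outer loop
vertex 0.062 -0.947 -2.801
vertex 0.487 -0.705 -3.459
vertex 0.836 -0.689 -2.717
endloop
endfacet
facet normal 0.207 -0.803 0.559
outer loop
vertex 0.062 -0.947 -2.801
vertex 0.836 -0.689 -2.717
vertex 0.267 -0.458 -2.174
endloop
endfacet
facet normal -0.492 0.062 0.868
outer loop
vertex -0.434 -0.332 -2.58
vertex 0.267 -0.458 -2.174
vertex 0.033 0.305 -2.361
endloop
endfacet
facet normal -0.984 0.039 -0.176
outer loop
vertex -0.298 -0.485 -3.375
vertex -0.434 -0.332 -2.58
vertex -0.316 0.289 -3.103
endloop
endfacet
facet normal -0.181 -0.286 -0.941
outer loop
vertex 0.487 -0.705 -3.459
vertex -0.298 -0.485 -3.375
vertex 0.253 0.058 -3.646
endloop
endfacet
facet normal 0.806 -0.464 -0.369
outer loop
vertex 0.836 -0.689 -2.717
vertex 0.487 -0.705 -3.459
vertex 0.954 -0.068 -3.24
endloop
endfacet
facet normal 0.614 -0.249 0.749
outer loop
vertex 0.267 -0.458 -2.174
vertex 0.836 -0.689 -2.717
vertex 0.818 0.085 -2.445
endloop
endfacet

endsolid


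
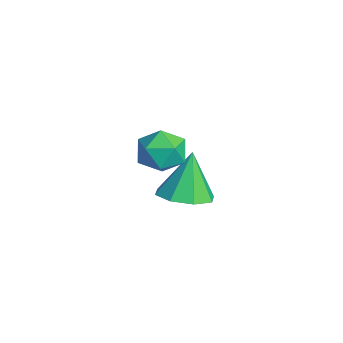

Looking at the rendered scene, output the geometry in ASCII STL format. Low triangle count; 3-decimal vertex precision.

solid 
facet normal -0.608 0.791 0.068
outer loop
vertex -0.183 2.806 0.678
vertex -0.605 2.417 1.43
vertex 0.144 2.983 1.548
endloop
endfacet
facet normal 0.022 0.978 -0.207
outer loop
vertex -0.183 2.806 0.678
vertex 0.144 2.983 1.548
vertex 0.749 2.819 0.839
endloop
endfacet
facet normal 0.129 0.590 -0.797
outer loop
vertex -0.183 2.806 0.678
vertex 0.749 2.819 0.839
vertex 0.373 2.151 0.283
endloop
endfacet
facet normal -0.436 0.164 -0.885
outer loop
vertex -0.183 2.806 0.678
vertex 0.373 2.151 0.283
vertex -0.464 1.903 0.649
endloop
endfacet
facet normal -0.891 0.289 -0.351
outer loop
vertex -0.183 2.806 0.678
vertex -0.464 1.903 0.649
vertex -0.605 2.417 1.43
endloop
endfacet
facet normal 0.529 0.806 0.265
outer loop
vertex 0.749 2.819 0.839
vertex 0.144 2.983 1.548
vertex 0.904 2.437 1.691
endloop
endfacet
facet normal -0.492 0.503 0.710
outer loop
vertex 0.144 2.983 1.548
vertex -0.605 2.417 1.43
vertex 0.067 2.189 2.057
endloop
endfacet
facet normal -0.950 -0.311 0.033
outer loop
vertex -0.605 2.417 1.43
vertex -0.464 1.903 0.649
vertex -0.309 1.521 1.501
endloop
endfacet
facet normal -0.212 -0.513 -0.832
outer loop
vertex -0.464 1.903 0.649
vertex 0.373 2.151 0.283
vertex 0.296 1.357 0.792
endloop
endfacet
facet normal 0.703 0.178 -0.689
outer loop
vertex 0.373 2.151 0.283
vertex 0.749 2.819 0.839
vertex 1.045 1.923 0.91
endloop
endfacet
facet normal 0.436 -0.164 0.885
outer loop
vertex 0.623 1.534 1.662
vertex 0.904 2.437 1.691
vertex 0.067 2.189 2.057
endloop
endfacet
facet normal -0.129 -0.590 0.797
outer loop
vertex 0.623 1.534 1.662
vertex 0.067 2.189 2.057
vertex -0.309 1.521 1.501
endloop
endfacet
facet normal -0.022 -0.978 0.207
outer loop
vertex 0.623 1.534 1.662
vertex -0.309 1.521 1.501
vertex 0.296 1.357 0.792
endloop
endfacet
facet normal 0.608 -0.791 -0.068
outer loop
vertex 0.623 1.534 1.662
vertex 0.296 1.357 0.792
vertex 1.045 1.923 0.91
endloop
endfacet
facet normal 0.891 -0.289 0.351
outer loop
vertex 0.623 1.534 1.662
vertex 1.045 1.923 0.91
vertex 0.904 2.437 1.691
endloop
endfacet
facet normal 0.212 0.513 0.832
outer loop
vertex 0.067 2.189 2.057
vertex 0.904 2.437 1.691
vertex 0.144 2.983 1.548
endloop
endfacet
facet normal -0.703 -0.178 0.689
outer loop
vertex -0.309 1.521 1.501
vertex 0.067 2.189 2.057
vertex -0.605 2.417 1.43
endloop
endfacet
facet normal -0.529 -0.806 -0.265
outer loop
vertex 0.296 1.357 0.792
vertex -0.309 1.521 1.501
vertex -0.464 1.903 0.649
endloop
endfacet
facet normal 0.492 -0.503 -0.710
outer loop
vertex 1.045 1.923 0.91
vertex 0.296 1.357 0.792
vertex 0.373 2.151 0.283
endloop
endfacet
facet normal 0.950 0.311 -0.033
outer loop
vertex 0.904 2.437 1.691
vertex 1.045 1.923 0.91
vertex 0.749 2.819 0.839
endloop
endfacet
facet normal 0.257 -0.214 -0.942
outer loop
vertex -1.699 4.457 -3.191
vertex -2.447 3.679 -3.218
vertex -2.433 4.733 -3.454
endloop
endfacet
facet normal 0.225 0.916 0.333
outer loop
vertex -1.699 4.457 -3.191
vertex -2.433 4.733 -3.454
vertex -2.953 4.101 -1.362
endloop
endfacet
facet normal 0.256 -0.214 -0.942
outer loop
vertex -2.433 4.733 -3.454
vertex -2.447 3.679 -3.218
vertex -3.175 4.391 -3.578
endloop
endfacet
facet normal -0.435 0.886 0.160
outer loop
vertex -2.433 4.733 -3.454
vertex -3.175 4.391 -3.578
vertex -2.953 4.101 -1.362
endloop
endfacet
facet normal 0.257 -0.214 -0.942
outer loop
vertex -3.175 4.391 -3.578
vertex -2.447 3.679 -3.218
vertex -3.491 3.632 -3.492
endloop
endfacet
facet normal -0.908 0.394 0.143
outer loop
vertex -3.175 4.391 -3.578
vertex -3.491 3.632 -3.492
vertex -2.953 4.101 -1.362
endloop
endfacet
facet normal 0.257 -0.214 -0.942
outer loop
vertex -3.491 3.632 -3.492
vertex -2.447 3.679 -3.218
vertex -3.195 2.901 -3.245
endloop
endfacet
facet normal -0.917 -0.273 0.292
outer loop
vertex -3.491 3.632 -3.492
vertex -3.195 2.901 -3.245
vertex -2.953 4.101 -1.362
endloop
endfacet
facet normal 0.256 -0.214 -0.943
outer loop
vertex -3.195 2.901 -3.245
vertex -2.447 3.679 -3.218
vertex -2.462 2.625 -2.983
endloop
endfacet
facet normal -0.457 -0.722 0.519
outer loop
vertex -3.195 2.901 -3.245
vertex -2.462 2.625 -2.983
vertex -2.953 4.101 -1.362
endloop
endfacet
facet normal 0.257 -0.214 -0.942
outer loop
vertex -2.462 2.625 -2.983
vertex -2.447 3.679 -3.218
vertex -1.719 2.967 -2.858
endloop
endfacet
facet normal 0.202 -0.693 0.692
outer loop
vertex -2.462 2.625 -2.983
vertex -1.719 2.967 -2.858
vertex -2.953 4.101 -1.362
endloop
endfacet
facet normal 0.256 -0.215 -0.943
outer loop
vertex -1.719 2.967 -2.858
vertex -2.447 3.679 -3.218
vertex -1.403 3.726 -2.945
endloop
endfacet
facet normal 0.676 -0.200 0.709
outer loop
vertex -1.719 2.967 -2.858
vertex -1.403 3.726 -2.945
vertex -2.953 4.101 -1.362
endloop
endfacet
facet normal 0.256 -0.214 -0.943
outer loop
vertex -1.403 3.726 -2.945
vertex -2.447 3.679 -3.218
vertex -1.699 4.457 -3.191
endloop
endfacet
facet normal 0.685 0.466 0.560
outer loop
vertex -1.403 3.726 -2.945
vertex -1.699 4.457 -3.191
vertex -2.953 4.101 -1.362
endloop
endfacet

endsolid


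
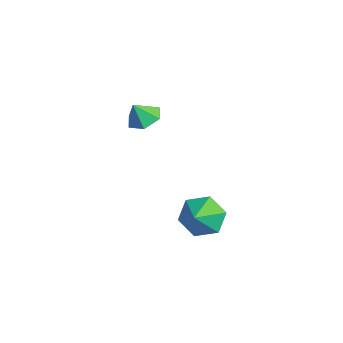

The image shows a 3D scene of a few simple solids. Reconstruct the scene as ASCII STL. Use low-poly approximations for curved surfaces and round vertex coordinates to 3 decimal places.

solid 
facet normal -0.728 0.495 -0.475
outer loop
vertex 2.293 2.13 -2.921
vertex 1.553 1.6 -2.34
vertex 1.954 2.536 -1.979
endloop
endfacet
facet normal 0.942 0.238 0.236
outer loop
vertex 2.293 2.13 -2.921
vertex 1.954 2.536 -1.979
vertex 2.287 1.1 -1.86
endloop
endfacet
facet normal -0.728 0.495 -0.475
outer loop
vertex 1.954 2.536 -1.979
vertex 1.553 1.6 -2.34
vertex 1.214 2.006 -1.398
endloop
endfacet
facet normal 0.519 0.189 0.834
outer loop
vertex 1.954 2.536 -1.979
vertex 1.214 2.006 -1.398
vertex 2.287 1.1 -1.86
endloop
endfacet
facet normal -0.727 0.496 -0.475
outer loop
vertex 1.214 2.006 -1.398
vertex 1.553 1.6 -2.34
vertex 0.812 1.07 -1.759
endloop
endfacet
facet normal 0.071 -0.385 0.920
outer loop
vertex 1.214 2.006 -1.398
vertex 0.812 1.07 -1.759
vertex 2.287 1.1 -1.86
endloop
endfacet
facet normal -0.727 0.496 -0.475
outer loop
vertex 0.812 1.07 -1.759
vertex 1.553 1.6 -2.34
vertex 1.151 0.665 -2.701
endloop
endfacet
facet normal 0.047 -0.912 0.409
outer loop
vertex 0.812 1.07 -1.759
vertex 1.151 0.665 -2.701
vertex 2.287 1.1 -1.86
endloop
endfacet
facet normal -0.727 0.496 -0.475
outer loop
vertex 1.151 0.665 -2.701
vertex 1.553 1.6 -2.34
vertex 1.892 1.194 -3.282
endloop
endfacet
facet normal 0.469 -0.863 -0.187
outer loop
vertex 1.151 0.665 -2.701
vertex 1.892 1.194 -3.282
vertex 2.287 1.1 -1.86
endloop
endfacet
facet normal -0.728 0.495 -0.475
outer loop
vertex 1.892 1.194 -3.282
vertex 1.553 1.6 -2.34
vertex 2.293 2.13 -2.921
endloop
endfacet
facet normal 0.918 -0.288 -0.274
outer loop
vertex 1.892 1.194 -3.282
vertex 2.293 2.13 -2.921
vertex 2.287 1.1 -1.86
endloop
endfacet
facet normal -0.137 0.477 -0.868
outer loop
vertex 0.397 -0.591 2.554
vertex -0.38 -0.434 2.763
vertex 0.212 0.096 2.961
endloop
endfacet
facet normal 0.872 -0.054 0.487
outer loop
vertex 0.397 -0.591 2.554
vertex 0.212 0.096 2.961
vertex -0.24 -0.926 3.657
endloop
endfacet
facet normal -0.136 0.477 -0.869
outer loop
vertex 0.212 0.096 2.961
vertex -0.38 -0.434 2.763
vertex -0.565 0.253 3.169
endloop
endfacet
facet normal 0.314 0.436 0.844
outer loop
vertex 0.212 0.096 2.961
vertex -0.565 0.253 3.169
vertex -0.24 -0.926 3.657
endloop
endfacet
facet normal -0.137 0.476 -0.869
outer loop
vertex -0.565 0.253 3.169
vertex -0.38 -0.434 2.763
vertex -1.158 -0.278 2.971
endloop
endfacet
facet normal -0.480 0.219 0.849
outer loop
vertex -0.565 0.253 3.169
vertex -1.158 -0.278 2.971
vertex -0.24 -0.926 3.657
endloop
endfacet
facet normal -0.137 0.476 -0.869
outer loop
vertex -1.158 -0.278 2.971
vertex -0.38 -0.434 2.763
vertex -0.973 -0.965 2.565
endloop
endfacet
facet normal -0.717 -0.488 0.499
outer loop
vertex -1.158 -0.278 2.971
vertex -0.973 -0.965 2.565
vertex -0.24 -0.926 3.657
endloop
endfacet
facet normal -0.137 0.477 -0.868
outer loop
vertex -0.973 -0.965 2.565
vertex -0.38 -0.434 2.763
vertex -0.196 -1.122 2.356
endloop
endfacet
facet normal -0.159 -0.977 0.142
outer loop
vertex -0.973 -0.965 2.565
vertex -0.196 -1.122 2.356
vertex -0.24 -0.926 3.657
endloop
endfacet
facet normal -0.137 0.477 -0.868
outer loop
vertex -0.196 -1.122 2.356
vertex -0.38 -0.434 2.763
vertex 0.397 -0.591 2.554
endloop
endfacet
facet normal 0.635 -0.760 0.136
outer loop
vertex -0.196 -1.122 2.356
vertex 0.397 -0.591 2.554
vertex -0.24 -0.926 3.657
endloop
endfacet

endsolid


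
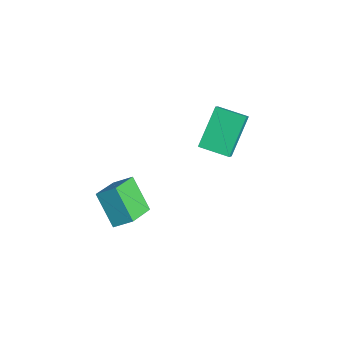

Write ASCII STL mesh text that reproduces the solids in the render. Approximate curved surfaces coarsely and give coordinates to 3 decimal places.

solid 
facet normal -0.660 -0.734 0.163
outer loop
vertex -2.587 0.709 1.594
vertex -3.144 1.061 0.924
vertex -1.7 -0.38 0.285
endloop
endfacet
facet normal 0.593 -0.374 0.713
outer loop
vertex -0.856 0.559 0.076
vertex -2.587 0.709 1.594
vertex -1.7 -0.38 0.285
endloop
endfacet
facet normal -0.660 -0.734 0.163
outer loop
vertex -1.7 -0.38 0.285
vertex -3.144 1.061 0.924
vertex -2.257 -0.028 -0.385
endloop
endfacet
facet normal 0.462 -0.567 -0.682
outer loop
vertex -2.257 -0.028 -0.385
vertex -0.856 0.559 0.076
vertex -1.7 -0.38 0.285
endloop
endfacet
facet normal -0.462 0.567 0.682
outer loop
vertex -2.587 0.709 1.594
vertex -2.3 2.0 0.715
vertex -3.144 1.061 0.924
endloop
endfacet
facet normal 0.593 -0.374 0.713
outer loop
vertex -1.743 1.648 1.385
vertex -2.587 0.709 1.594
vertex -0.856 0.559 0.076
endloop
endfacet
facet normal -0.462 0.567 0.682
outer loop
vertex -1.743 1.648 1.385
vertex -2.3 2.0 0.715
vertex -2.587 0.709 1.594
endloop
endfacet
facet normal -0.593 0.374 -0.713
outer loop
vertex -3.144 1.061 0.924
vertex -2.3 2.0 0.715
vertex -2.257 -0.028 -0.385
endloop
endfacet
facet normal 0.462 -0.567 -0.682
outer loop
vertex -1.413 0.911 -0.594
vertex -0.856 0.559 0.076
vertex -2.257 -0.028 -0.385
endloop
endfacet
facet normal -0.593 0.374 -0.713
outer loop
vertex -2.257 -0.028 -0.385
vertex -2.3 2.0 0.715
vertex -1.413 0.911 -0.594
endloop
endfacet
facet normal 0.660 0.734 -0.163
outer loop
vertex -1.413 0.911 -0.594
vertex -1.743 1.648 1.385
vertex -0.856 0.559 0.076
endloop
endfacet
facet normal 0.660 0.734 -0.163
outer loop
vertex -2.3 2.0 0.715
vertex -1.743 1.648 1.385
vertex -1.413 0.911 -0.594
endloop
endfacet
facet normal -0.595 0.689 -0.414
outer loop
vertex -2.914 -3.444 -2.124
vertex -2.516 -2.774 -1.582
vertex -1.797 -3.173 -3.28
endloop
endfacet
facet normal -0.419 -0.706 -0.571
outer loop
vertex -0.904 -4.206 -2.658
vertex -2.914 -3.444 -2.124
vertex -1.797 -3.173 -3.28
endloop
endfacet
facet normal -0.595 0.689 -0.414
outer loop
vertex -1.797 -3.173 -3.28
vertex -2.516 -2.774 -1.582
vertex -1.399 -2.503 -2.737
endloop
endfacet
facet normal 0.686 0.167 -0.708
outer loop
vertex -1.399 -2.503 -2.737
vertex -0.904 -4.206 -2.658
vertex -1.797 -3.173 -3.28
endloop
endfacet
facet normal -0.686 -0.166 0.709
outer loop
vertex -2.914 -3.444 -2.124
vertex -1.623 -3.807 -0.96
vertex -2.516 -2.774 -1.582
endloop
endfacet
facet normal -0.419 -0.706 -0.571
outer loop
vertex -2.021 -4.477 -1.503
vertex -2.914 -3.444 -2.124
vertex -0.904 -4.206 -2.658
endloop
endfacet
facet normal -0.686 -0.167 0.708
outer loop
vertex -2.021 -4.477 -1.503
vertex -1.623 -3.807 -0.96
vertex -2.914 -3.444 -2.124
endloop
endfacet
facet normal 0.419 0.706 0.571
outer loop
vertex -2.516 -2.774 -1.582
vertex -1.623 -3.807 -0.96
vertex -1.399 -2.503 -2.737
endloop
endfacet
facet normal 0.685 0.166 -0.709
outer loop
vertex -0.506 -3.536 -2.116
vertex -0.904 -4.206 -2.658
vertex -1.399 -2.503 -2.737
endloop
endfacet
facet normal 0.420 0.706 0.571
outer loop
vertex -1.399 -2.503 -2.737
vertex -1.623 -3.807 -0.96
vertex -0.506 -3.536 -2.116
endloop
endfacet
facet normal 0.595 -0.689 0.414
outer loop
vertex -0.506 -3.536 -2.116
vertex -2.021 -4.477 -1.503
vertex -0.904 -4.206 -2.658
endloop
endfacet
facet normal 0.595 -0.689 0.414
outer loop
vertex -1.623 -3.807 -0.96
vertex -2.021 -4.477 -1.503
vertex -0.506 -3.536 -2.116
endloop
endfacet

endsolid


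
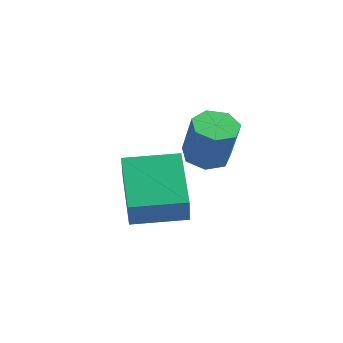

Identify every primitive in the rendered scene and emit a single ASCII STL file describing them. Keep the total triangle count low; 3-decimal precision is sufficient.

solid 
facet normal -0.636 0.638 0.434
outer loop
vertex -0.634 -2.398 2.246
vertex 0.465 -1.366 2.338
vertex -0.889 -2.047 1.356
endloop
endfacet
facet normal -0.727 -0.684 -0.061
outer loop
vertex 0.275 -3.214 0.562
vertex -0.634 -2.398 2.246
vertex -0.889 -2.047 1.356
endloop
endfacet
facet normal -0.636 0.638 0.434
outer loop
vertex -0.889 -2.047 1.356
vertex 0.465 -1.366 2.338
vertex 0.21 -1.015 1.448
endloop
endfacet
facet normal -0.258 0.355 -0.899
outer loop
vertex 0.21 -1.015 1.448
vertex 0.275 -3.214 0.562
vertex -0.889 -2.047 1.356
endloop
endfacet
facet normal 0.258 -0.355 0.899
outer loop
vertex -0.634 -2.398 2.246
vertex 1.629 -2.533 1.544
vertex 0.465 -1.366 2.338
endloop
endfacet
facet normal -0.727 -0.684 -0.061
outer loop
vertex 0.53 -3.565 1.452
vertex -0.634 -2.398 2.246
vertex 0.275 -3.214 0.562
endloop
endfacet
facet normal 0.258 -0.355 0.899
outer loop
vertex 0.53 -3.565 1.452
vertex 1.629 -2.533 1.544
vertex -0.634 -2.398 2.246
endloop
endfacet
facet normal 0.727 0.684 0.061
outer loop
vertex 0.465 -1.366 2.338
vertex 1.629 -2.533 1.544
vertex 0.21 -1.015 1.448
endloop
endfacet
facet normal -0.258 0.355 -0.899
outer loop
vertex 1.374 -2.182 0.654
vertex 0.275 -3.214 0.562
vertex 0.21 -1.015 1.448
endloop
endfacet
facet normal 0.727 0.684 0.061
outer loop
vertex 0.21 -1.015 1.448
vertex 1.629 -2.533 1.544
vertex 1.374 -2.182 0.654
endloop
endfacet
facet normal 0.636 -0.638 -0.434
outer loop
vertex 1.374 -2.182 0.654
vertex 0.53 -3.565 1.452
vertex 0.275 -3.214 0.562
endloop
endfacet
facet normal 0.636 -0.638 -0.434
outer loop
vertex 1.629 -2.533 1.544
vertex 0.53 -3.565 1.452
vertex 1.374 -2.182 0.654
endloop
endfacet
facet normal -0.321 0.135 -0.937
outer loop
vertex 0.571 -0.502 1.377
vertex 0.213 0.016 1.574
vertex 0.836 0.005 1.359
endloop
endfacet
facet normal 0.826 -0.444 -0.346
outer loop
vertex 0.571 -0.502 1.377
vertex 0.836 0.005 1.359
vertex 1.026 -0.694 2.709
endloop
endfacet
facet normal 0.826 -0.444 -0.346
outer loop
vertex 1.026 -0.694 2.709
vertex 0.836 0.005 1.359
vertex 1.291 -0.187 2.691
endloop
endfacet
facet normal 0.321 -0.134 0.938
outer loop
vertex 1.026 -0.694 2.709
vertex 1.291 -0.187 2.691
vertex 0.667 -0.176 2.906
endloop
endfacet
facet normal -0.321 0.135 -0.937
outer loop
vertex 0.836 0.005 1.359
vertex 0.213 0.016 1.574
vertex 0.632 0.52 1.503
endloop
endfacet
facet normal 0.878 0.415 -0.240
outer loop
vertex 0.836 0.005 1.359
vertex 0.632 0.52 1.503
vertex 1.291 -0.187 2.691
endloop
endfacet
facet normal 0.878 0.415 -0.240
outer loop
vertex 1.291 -0.187 2.691
vertex 0.632 0.52 1.503
vertex 1.087 0.328 2.835
endloop
endfacet
facet normal 0.321 -0.135 0.938
outer loop
vertex 1.291 -0.187 2.691
vertex 1.087 0.328 2.835
vertex 0.667 -0.176 2.906
endloop
endfacet
facet normal -0.321 0.135 -0.937
outer loop
vertex 0.632 0.52 1.503
vertex 0.213 0.016 1.574
vertex 0.112 0.656 1.701
endloop
endfacet
facet normal 0.269 0.962 0.047
outer loop
vertex 0.632 0.52 1.503
vertex 0.112 0.656 1.701
vertex 1.087 0.328 2.835
endloop
endfacet
facet normal 0.269 0.962 0.047
outer loop
vertex 1.087 0.328 2.835
vertex 0.112 0.656 1.701
vertex 0.567 0.464 3.032
endloop
endfacet
facet normal 0.320 -0.135 0.938
outer loop
vertex 1.087 0.328 2.835
vertex 0.567 0.464 3.032
vertex 0.667 -0.176 2.906
endloop
endfacet
facet normal -0.320 0.136 -0.938
outer loop
vertex 0.112 0.656 1.701
vertex 0.213 0.016 1.574
vertex -0.333 0.31 1.803
endloop
endfacet
facet normal -0.542 0.785 0.299
outer loop
vertex 0.112 0.656 1.701
vertex -0.333 0.31 1.803
vertex 0.567 0.464 3.032
endloop
endfacet
facet normal -0.542 0.785 0.299
outer loop
vertex 0.567 0.464 3.032
vertex -0.333 0.31 1.803
vertex 0.122 0.118 3.134
endloop
endfacet
facet normal 0.320 -0.135 0.938
outer loop
vertex 0.567 0.464 3.032
vertex 0.122 0.118 3.134
vertex 0.667 -0.176 2.906
endloop
endfacet
facet normal -0.321 0.135 -0.938
outer loop
vertex -0.333 0.31 1.803
vertex 0.213 0.016 1.574
vertex -0.367 -0.258 1.733
endloop
endfacet
facet normal -0.945 0.016 0.326
outer loop
vertex -0.333 0.31 1.803
vertex -0.367 -0.258 1.733
vertex 0.122 0.118 3.134
endloop
endfacet
facet normal -0.945 0.016 0.326
outer loop
vertex 0.122 0.118 3.134
vertex -0.367 -0.258 1.733
vertex 0.088 -0.449 3.064
endloop
endfacet
facet normal 0.320 -0.135 0.938
outer loop
vertex 0.122 0.118 3.134
vertex 0.088 -0.449 3.064
vertex 0.667 -0.176 2.906
endloop
endfacet
facet normal -0.320 0.134 -0.938
outer loop
vertex -0.367 -0.258 1.733
vertex 0.213 0.016 1.574
vertex 0.035 -0.619 1.544
endloop
endfacet
facet normal -0.636 -0.764 0.108
outer loop
vertex -0.367 -0.258 1.733
vertex 0.035 -0.619 1.544
vertex 0.088 -0.449 3.064
endloop
endfacet
facet normal -0.637 -0.763 0.108
outer loop
vertex 0.088 -0.449 3.064
vertex 0.035 -0.619 1.544
vertex 0.49 -0.811 2.875
endloop
endfacet
facet normal 0.320 -0.135 0.938
outer loop
vertex 0.088 -0.449 3.064
vertex 0.49 -0.811 2.875
vertex 0.667 -0.176 2.906
endloop
endfacet
facet normal -0.321 0.134 -0.937
outer loop
vertex 0.035 -0.619 1.544
vertex 0.213 0.016 1.574
vertex 0.571 -0.502 1.377
endloop
endfacet
facet normal 0.152 -0.970 -0.192
outer loop
vertex 0.035 -0.619 1.544
vertex 0.571 -0.502 1.377
vertex 0.49 -0.811 2.875
endloop
endfacet
facet normal 0.152 -0.970 -0.192
outer loop
vertex 0.49 -0.811 2.875
vertex 0.571 -0.502 1.377
vertex 1.026 -0.694 2.709
endloop
endfacet
facet normal 0.320 -0.135 0.938
outer loop
vertex 0.49 -0.811 2.875
vertex 1.026 -0.694 2.709
vertex 0.667 -0.176 2.906
endloop
endfacet

endsolid


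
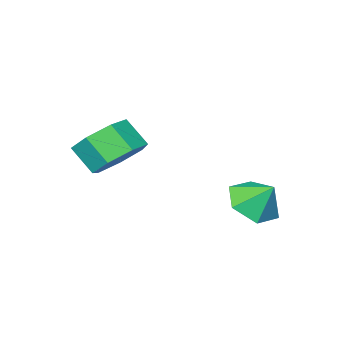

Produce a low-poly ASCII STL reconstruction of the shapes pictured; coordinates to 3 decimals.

solid 
facet normal -0.179 0.684 -0.707
outer loop
vertex -0.095 -0.859 -0.446
vertex -1.032 -0.76 -0.113
vertex -0.215 -0.257 0.167
endloop
endfacet
facet normal 0.974 0.225 -0.030
outer loop
vertex -0.095 -0.859 -0.446
vertex -0.215 -0.257 0.167
vertex 0.11 -1.639 0.359
endloop
endfacet
facet normal 0.974 0.225 -0.030
outer loop
vertex 0.11 -1.639 0.359
vertex -0.215 -0.257 0.167
vertex -0.01 -1.037 0.973
endloop
endfacet
facet normal 0.179 -0.685 0.706
outer loop
vertex 0.11 -1.639 0.359
vertex -0.01 -1.037 0.973
vertex -0.828 -1.54 0.693
endloop
endfacet
facet normal -0.179 0.684 -0.707
outer loop
vertex -0.215 -0.257 0.167
vertex -1.032 -0.76 -0.113
vertex -0.95 -0.034 0.569
endloop
endfacet
facet normal 0.499 0.683 0.534
outer loop
vertex -0.215 -0.257 0.167
vertex -0.95 -0.034 0.569
vertex -0.01 -1.037 0.973
endloop
endfacet
facet normal 0.499 0.683 0.534
outer loop
vertex -0.01 -1.037 0.973
vertex -0.95 -0.034 0.569
vertex -0.746 -0.814 1.375
endloop
endfacet
facet normal 0.179 -0.684 0.707
outer loop
vertex -0.01 -1.037 0.973
vertex -0.746 -0.814 1.375
vertex -0.828 -1.54 0.693
endloop
endfacet
facet normal -0.179 0.684 -0.707
outer loop
vertex -0.95 -0.034 0.569
vertex -1.032 -0.76 -0.113
vertex -1.748 -0.357 0.458
endloop
endfacet
facet normal -0.351 0.627 0.696
outer loop
vertex -0.95 -0.034 0.569
vertex -1.748 -0.357 0.458
vertex -0.746 -0.814 1.375
endloop
endfacet
facet normal -0.351 0.627 0.696
outer loop
vertex -0.746 -0.814 1.375
vertex -1.748 -0.357 0.458
vertex -1.543 -1.137 1.264
endloop
endfacet
facet normal 0.179 -0.684 0.707
outer loop
vertex -0.746 -0.814 1.375
vertex -1.543 -1.137 1.264
vertex -0.828 -1.54 0.693
endloop
endfacet
facet normal -0.179 0.684 -0.707
outer loop
vertex -1.748 -0.357 0.458
vertex -1.032 -0.76 -0.113
vertex -2.006 -0.984 -0.083
endloop
endfacet
facet normal -0.938 0.098 0.333
outer loop
vertex -1.748 -0.357 0.458
vertex -2.006 -0.984 -0.083
vertex -1.543 -1.137 1.264
endloop
endfacet
facet normal -0.937 0.099 0.334
outer loop
vertex -1.543 -1.137 1.264
vertex -2.006 -0.984 -0.083
vertex -1.802 -1.764 0.723
endloop
endfacet
facet normal 0.179 -0.684 0.707
outer loop
vertex -1.543 -1.137 1.264
vertex -1.802 -1.764 0.723
vertex -0.828 -1.54 0.693
endloop
endfacet
facet normal -0.179 0.684 -0.707
outer loop
vertex -2.006 -0.984 -0.083
vertex -1.032 -0.76 -0.113
vertex -1.531 -1.442 -0.647
endloop
endfacet
facet normal -0.818 -0.503 -0.280
outer loop
vertex -2.006 -0.984 -0.083
vertex -1.531 -1.442 -0.647
vertex -1.802 -1.764 0.723
endloop
endfacet
facet normal -0.818 -0.503 -0.280
outer loop
vertex -1.802 -1.764 0.723
vertex -1.531 -1.442 -0.647
vertex -1.327 -2.222 0.159
endloop
endfacet
facet normal 0.179 -0.684 0.707
outer loop
vertex -1.802 -1.764 0.723
vertex -1.327 -2.222 0.159
vertex -0.828 -1.54 0.693
endloop
endfacet
facet normal -0.179 0.684 -0.707
outer loop
vertex -1.531 -1.442 -0.647
vertex -1.032 -0.76 -0.113
vertex -0.681 -1.387 -0.809
endloop
endfacet
facet normal -0.083 -0.727 -0.682
outer loop
vertex -1.531 -1.442 -0.647
vertex -0.681 -1.387 -0.809
vertex -1.327 -2.222 0.159
endloop
endfacet
facet normal -0.083 -0.727 -0.682
outer loop
vertex -1.327 -2.222 0.159
vertex -0.681 -1.387 -0.809
vertex -0.476 -2.167 -0.003
endloop
endfacet
facet normal 0.179 -0.684 0.707
outer loop
vertex -1.327 -2.222 0.159
vertex -0.476 -2.167 -0.003
vertex -0.828 -1.54 0.693
endloop
endfacet
facet normal -0.179 0.684 -0.707
outer loop
vertex -0.681 -1.387 -0.809
vertex -1.032 -0.76 -0.113
vertex -0.095 -0.859 -0.446
endloop
endfacet
facet normal 0.716 -0.402 -0.571
outer loop
vertex -0.681 -1.387 -0.809
vertex -0.095 -0.859 -0.446
vertex -0.476 -2.167 -0.003
endloop
endfacet
facet normal 0.715 -0.402 -0.572
outer loop
vertex -0.476 -2.167 -0.003
vertex -0.095 -0.859 -0.446
vertex 0.11 -1.639 0.359
endloop
endfacet
facet normal 0.180 -0.684 0.707
outer loop
vertex -0.476 -2.167 -0.003
vertex 0.11 -1.639 0.359
vertex -0.828 -1.54 0.693
endloop
endfacet
facet normal 0.164 -0.619 -0.768
outer loop
vertex -3.355 1.45 -1.104
vertex -3.83 2.03 -1.673
vertex -2.903 2.136 -1.56
endloop
endfacet
facet normal 0.595 0.135 0.793
outer loop
vertex -3.355 1.45 -1.104
vertex -2.903 2.136 -1.56
vertex -4.01 2.71 -0.827
endloop
endfacet
facet normal 0.164 -0.618 -0.769
outer loop
vertex -2.903 2.136 -1.56
vertex -3.83 2.03 -1.673
vertex -3.377 2.716 -2.128
endloop
endfacet
facet normal 0.584 0.759 0.288
outer loop
vertex -2.903 2.136 -1.56
vertex -3.377 2.716 -2.128
vertex -4.01 2.71 -0.827
endloop
endfacet
facet normal 0.165 -0.619 -0.768
outer loop
vertex -3.377 2.716 -2.128
vertex -3.83 2.03 -1.673
vertex -4.304 2.609 -2.241
endloop
endfacet
facet normal -0.109 0.993 -0.048
outer loop
vertex -3.377 2.716 -2.128
vertex -4.304 2.609 -2.241
vertex -4.01 2.71 -0.827
endloop
endfacet
facet normal 0.164 -0.619 -0.768
outer loop
vertex -4.304 2.609 -2.241
vertex -3.83 2.03 -1.673
vertex -4.757 1.923 -1.785
endloop
endfacet
facet normal -0.789 0.602 0.121
outer loop
vertex -4.304 2.609 -2.241
vertex -4.757 1.923 -1.785
vertex -4.01 2.71 -0.827
endloop
endfacet
facet normal 0.164 -0.619 -0.768
outer loop
vertex -4.757 1.923 -1.785
vertex -3.83 2.03 -1.673
vertex -4.283 1.344 -1.217
endloop
endfacet
facet normal -0.779 -0.023 0.627
outer loop
vertex -4.757 1.923 -1.785
vertex -4.283 1.344 -1.217
vertex -4.01 2.71 -0.827
endloop
endfacet
facet normal 0.164 -0.619 -0.768
outer loop
vertex -4.283 1.344 -1.217
vertex -3.83 2.03 -1.673
vertex -3.355 1.45 -1.104
endloop
endfacet
facet normal -0.088 -0.257 0.962
outer loop
vertex -4.283 1.344 -1.217
vertex -3.355 1.45 -1.104
vertex -4.01 2.71 -0.827
endloop
endfacet

endsolid
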